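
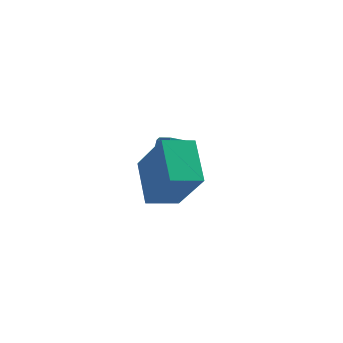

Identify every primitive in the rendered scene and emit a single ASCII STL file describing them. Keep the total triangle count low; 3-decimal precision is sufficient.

solid 
facet normal -0.424 0.434 -0.795
outer loop
vertex 0.391 -1.278 0.336
vertex 1.3 -0.803 0.11
vertex 0.812 -2.509 -0.56
endloop
endfacet
facet normal -0.866 -0.452 0.215
outer loop
vertex 1.66 -3.377 1.03
vertex 0.391 -1.278 0.336
vertex 0.812 -2.509 -0.56
endloop
endfacet
facet normal -0.424 0.434 -0.795
outer loop
vertex 0.812 -2.509 -0.56
vertex 1.3 -0.803 0.11
vertex 1.721 -2.034 -0.786
endloop
endfacet
facet normal 0.266 -0.779 -0.567
outer loop
vertex 1.721 -2.034 -0.786
vertex 1.66 -3.377 1.03
vertex 0.812 -2.509 -0.56
endloop
endfacet
facet normal -0.266 0.779 0.567
outer loop
vertex 0.391 -1.278 0.336
vertex 2.148 -1.671 1.7
vertex 1.3 -0.803 0.11
endloop
endfacet
facet normal -0.866 -0.452 0.215
outer loop
vertex 1.239 -2.146 1.926
vertex 0.391 -1.278 0.336
vertex 1.66 -3.377 1.03
endloop
endfacet
facet normal -0.266 0.779 0.567
outer loop
vertex 1.239 -2.146 1.926
vertex 2.148 -1.671 1.7
vertex 0.391 -1.278 0.336
endloop
endfacet
facet normal 0.866 0.452 -0.215
outer loop
vertex 1.3 -0.803 0.11
vertex 2.148 -1.671 1.7
vertex 1.721 -2.034 -0.786
endloop
endfacet
facet normal 0.266 -0.779 -0.567
outer loop
vertex 2.569 -2.902 0.804
vertex 1.66 -3.377 1.03
vertex 1.721 -2.034 -0.786
endloop
endfacet
facet normal 0.866 0.452 -0.215
outer loop
vertex 1.721 -2.034 -0.786
vertex 2.148 -1.671 1.7
vertex 2.569 -2.902 0.804
endloop
endfacet
facet normal 0.424 -0.434 0.795
outer loop
vertex 2.569 -2.902 0.804
vertex 1.239 -2.146 1.926
vertex 1.66 -3.377 1.03
endloop
endfacet
facet normal 0.424 -0.434 0.795
outer loop
vertex 2.148 -1.671 1.7
vertex 1.239 -2.146 1.926
vertex 2.569 -2.902 0.804
endloop
endfacet
facet normal -0.096 -0.721 -0.686
outer loop
vertex 1.304 -0.463 -1.129
vertex 0.951 -0.139 -1.42
vertex 1.506 -0.217 -1.416
endloop
endfacet
facet normal 0.877 -0.388 0.285
outer loop
vertex 1.304 -0.463 -1.129
vertex 1.506 -0.217 -1.416
vertex 1.481 0.875 0.15
endloop
endfacet
facet normal 0.877 -0.388 0.284
outer loop
vertex 1.481 0.875 0.15
vertex 1.506 -0.217 -1.416
vertex 1.683 1.122 -0.136
endloop
endfacet
facet normal 0.095 0.719 0.688
outer loop
vertex 1.481 0.875 0.15
vertex 1.683 1.122 -0.136
vertex 1.129 1.199 -0.14
endloop
endfacet
facet normal -0.096 -0.718 -0.689
outer loop
vertex 1.506 -0.217 -1.416
vertex 0.951 -0.139 -1.42
vertex 1.383 0.076 -1.704
endloop
endfacet
facet normal 0.953 0.133 -0.271
outer loop
vertex 1.506 -0.217 -1.416
vertex 1.383 0.076 -1.704
vertex 1.683 1.122 -0.136
endloop
endfacet
facet normal 0.954 0.131 -0.270
outer loop
vertex 1.683 1.122 -0.136
vertex 1.383 0.076 -1.704
vertex 1.561 1.414 -0.425
endloop
endfacet
facet normal 0.095 0.720 0.687
outer loop
vertex 1.683 1.122 -0.136
vertex 1.561 1.414 -0.425
vertex 1.129 1.199 -0.14
endloop
endfacet
facet normal -0.094 -0.719 -0.688
outer loop
vertex 1.383 0.076 -1.704
vertex 0.951 -0.139 -1.42
vertex 1.008 0.242 -1.826
endloop
endfacet
facet normal 0.472 0.576 -0.668
outer loop
vertex 1.383 0.076 -1.704
vertex 1.008 0.242 -1.826
vertex 1.561 1.414 -0.425
endloop
endfacet
facet normal 0.471 0.576 -0.668
outer loop
vertex 1.561 1.414 -0.425
vertex 1.008 0.242 -1.826
vertex 1.185 1.58 -0.547
endloop
endfacet
facet normal 0.095 0.720 0.687
outer loop
vertex 1.561 1.414 -0.425
vertex 1.185 1.58 -0.547
vertex 1.129 1.199 -0.14
endloop
endfacet
facet normal -0.095 -0.719 -0.688
outer loop
vertex 1.008 0.242 -1.826
vertex 0.951 -0.139 -1.42
vertex 0.599 0.185 -1.71
endloop
endfacet
facet normal -0.286 0.682 -0.673
outer loop
vertex 1.008 0.242 -1.826
vertex 0.599 0.185 -1.71
vertex 1.185 1.58 -0.547
endloop
endfacet
facet normal -0.286 0.682 -0.673
outer loop
vertex 1.185 1.58 -0.547
vertex 0.599 0.185 -1.71
vertex 0.776 1.523 -0.431
endloop
endfacet
facet normal 0.095 0.720 0.687
outer loop
vertex 1.185 1.58 -0.547
vertex 0.776 1.523 -0.431
vertex 1.129 1.199 -0.14
endloop
endfacet
facet normal -0.095 -0.719 -0.688
outer loop
vertex 0.599 0.185 -1.71
vertex 0.951 -0.139 -1.42
vertex 0.397 -0.062 -1.424
endloop
endfacet
facet normal -0.877 0.388 -0.284
outer loop
vertex 0.599 0.185 -1.71
vertex 0.397 -0.062 -1.424
vertex 0.776 1.523 -0.431
endloop
endfacet
facet normal -0.877 0.388 -0.285
outer loop
vertex 0.776 1.523 -0.431
vertex 0.397 -0.062 -1.424
vertex 0.574 1.277 -0.144
endloop
endfacet
facet normal 0.096 0.721 0.686
outer loop
vertex 0.776 1.523 -0.431
vertex 0.574 1.277 -0.144
vertex 1.129 1.199 -0.14
endloop
endfacet
facet normal -0.095 -0.720 -0.687
outer loop
vertex 0.397 -0.062 -1.424
vertex 0.951 -0.139 -1.42
vertex 0.519 -0.354 -1.135
endloop
endfacet
facet normal -0.954 -0.132 0.270
outer loop
vertex 0.397 -0.062 -1.424
vertex 0.519 -0.354 -1.135
vertex 0.574 1.277 -0.144
endloop
endfacet
facet normal -0.953 -0.133 0.272
outer loop
vertex 0.574 1.277 -0.144
vertex 0.519 -0.354 -1.135
vertex 0.697 0.984 0.144
endloop
endfacet
facet normal 0.096 0.718 0.689
outer loop
vertex 0.574 1.277 -0.144
vertex 0.697 0.984 0.144
vertex 1.129 1.199 -0.14
endloop
endfacet
facet normal -0.095 -0.720 -0.687
outer loop
vertex 0.519 -0.354 -1.135
vertex 0.951 -0.139 -1.42
vertex 0.895 -0.52 -1.013
endloop
endfacet
facet normal -0.471 -0.576 0.668
outer loop
vertex 0.519 -0.354 -1.135
vertex 0.895 -0.52 -1.013
vertex 0.697 0.984 0.144
endloop
endfacet
facet normal -0.472 -0.576 0.668
outer loop
vertex 0.697 0.984 0.144
vertex 0.895 -0.52 -1.013
vertex 1.072 0.818 0.266
endloop
endfacet
facet normal 0.094 0.719 0.688
outer loop
vertex 0.697 0.984 0.144
vertex 1.072 0.818 0.266
vertex 1.129 1.199 -0.14
endloop
endfacet
facet normal -0.095 -0.720 -0.687
outer loop
vertex 0.895 -0.52 -1.013
vertex 0.951 -0.139 -1.42
vertex 1.304 -0.463 -1.129
endloop
endfacet
facet normal 0.286 -0.682 0.673
outer loop
vertex 0.895 -0.52 -1.013
vertex 1.304 -0.463 -1.129
vertex 1.072 0.818 0.266
endloop
endfacet
facet normal 0.286 -0.682 0.673
outer loop
vertex 1.072 0.818 0.266
vertex 1.304 -0.463 -1.129
vertex 1.481 0.875 0.15
endloop
endfacet
facet normal 0.095 0.719 0.688
outer loop
vertex 1.072 0.818 0.266
vertex 1.481 0.875 0.15
vertex 1.129 1.199 -0.14
endloop
endfacet

endsolid


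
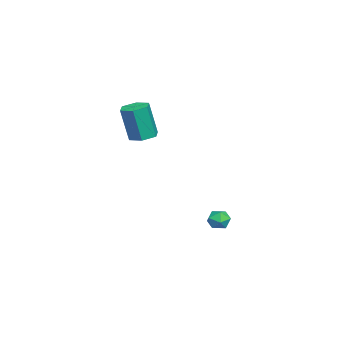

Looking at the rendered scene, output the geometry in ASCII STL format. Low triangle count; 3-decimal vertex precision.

solid 
facet normal -0.000 0.939 -0.344
outer loop
vertex -1.522 1.398 -3.472
vertex -2.125 1.473 -3.267
vertex -1.635 1.615 -2.879
endloop
endfacet
facet normal 0.655 0.741 -0.146
outer loop
vertex -1.522 1.398 -3.472
vertex -1.635 1.615 -2.879
vertex -1.17 1.184 -2.98
endloop
endfacet
facet normal 0.835 0.164 -0.526
outer loop
vertex -1.522 1.398 -3.472
vertex -1.17 1.184 -2.98
vertex -1.374 0.776 -3.431
endloop
endfacet
facet normal 0.291 0.006 -0.957
outer loop
vertex -1.522 1.398 -3.472
vertex -1.374 0.776 -3.431
vertex -1.964 0.954 -3.609
endloop
endfacet
facet normal -0.227 0.486 -0.844
outer loop
vertex -1.522 1.398 -3.472
vertex -1.964 0.954 -3.609
vertex -2.125 1.473 -3.267
endloop
endfacet
facet normal 0.632 0.554 0.542
outer loop
vertex -1.17 1.184 -2.98
vertex -1.635 1.615 -2.879
vertex -1.556 1.126 -2.471
endloop
endfacet
facet normal -0.431 0.874 0.224
outer loop
vertex -1.635 1.615 -2.879
vertex -2.125 1.473 -3.267
vertex -2.146 1.304 -2.649
endloop
endfacet
facet normal -0.797 0.140 -0.588
outer loop
vertex -2.125 1.473 -3.267
vertex -1.964 0.954 -3.609
vertex -2.35 0.896 -3.1
endloop
endfacet
facet normal 0.040 -0.636 -0.770
outer loop
vertex -1.964 0.954 -3.609
vertex -1.374 0.776 -3.431
vertex -1.885 0.465 -3.201
endloop
endfacet
facet normal 0.922 -0.381 -0.073
outer loop
vertex -1.374 0.776 -3.431
vertex -1.17 1.184 -2.98
vertex -1.395 0.607 -2.813
endloop
endfacet
facet normal -0.291 -0.006 0.957
outer loop
vertex -1.998 0.682 -2.608
vertex -1.556 1.126 -2.471
vertex -2.146 1.304 -2.649
endloop
endfacet
facet normal -0.835 -0.164 0.526
outer loop
vertex -1.998 0.682 -2.608
vertex -2.146 1.304 -2.649
vertex -2.35 0.896 -3.1
endloop
endfacet
facet normal -0.655 -0.741 0.146
outer loop
vertex -1.998 0.682 -2.608
vertex -2.35 0.896 -3.1
vertex -1.885 0.465 -3.201
endloop
endfacet
facet normal 0.000 -0.939 0.344
outer loop
vertex -1.998 0.682 -2.608
vertex -1.885 0.465 -3.201
vertex -1.395 0.607 -2.813
endloop
endfacet
facet normal 0.227 -0.486 0.844
outer loop
vertex -1.998 0.682 -2.608
vertex -1.395 0.607 -2.813
vertex -1.556 1.126 -2.471
endloop
endfacet
facet normal -0.040 0.636 0.770
outer loop
vertex -2.146 1.304 -2.649
vertex -1.556 1.126 -2.471
vertex -1.635 1.615 -2.879
endloop
endfacet
facet normal -0.922 0.381 0.073
outer loop
vertex -2.35 0.896 -3.1
vertex -2.146 1.304 -2.649
vertex -2.125 1.473 -3.267
endloop
endfacet
facet normal -0.632 -0.554 -0.542
outer loop
vertex -1.885 0.465 -3.201
vertex -2.35 0.896 -3.1
vertex -1.964 0.954 -3.609
endloop
endfacet
facet normal 0.431 -0.874 -0.224
outer loop
vertex -1.395 0.607 -2.813
vertex -1.885 0.465 -3.201
vertex -1.374 0.776 -3.431
endloop
endfacet
facet normal 0.797 -0.140 0.588
outer loop
vertex -1.556 1.126 -2.471
vertex -1.395 0.607 -2.813
vertex -1.17 1.184 -2.98
endloop
endfacet
facet normal -0.069 0.201 -0.977
outer loop
vertex -1.31 -3.106 2.0
vertex -1.716 -2.507 2.152
vertex -0.979 -2.454 2.111
endloop
endfacet
facet normal 0.892 -0.427 -0.151
outer loop
vertex -1.31 -3.106 2.0
vertex -0.979 -2.454 2.111
vertex -1.178 -3.493 3.876
endloop
endfacet
facet normal 0.892 -0.427 -0.151
outer loop
vertex -1.178 -3.493 3.876
vertex -0.979 -2.454 2.111
vertex -0.847 -2.84 3.987
endloop
endfacet
facet normal 0.069 -0.201 0.977
outer loop
vertex -1.178 -3.493 3.876
vertex -0.847 -2.84 3.987
vertex -1.584 -2.893 4.028
endloop
endfacet
facet normal -0.069 0.201 -0.977
outer loop
vertex -0.979 -2.454 2.111
vertex -1.716 -2.507 2.152
vertex -1.386 -1.854 2.263
endloop
endfacet
facet normal 0.833 0.551 0.055
outer loop
vertex -0.979 -2.454 2.111
vertex -1.386 -1.854 2.263
vertex -0.847 -2.84 3.987
endloop
endfacet
facet normal 0.833 0.551 0.055
outer loop
vertex -0.847 -2.84 3.987
vertex -1.386 -1.854 2.263
vertex -1.253 -2.241 4.139
endloop
endfacet
facet normal 0.069 -0.201 0.977
outer loop
vertex -0.847 -2.84 3.987
vertex -1.253 -2.241 4.139
vertex -1.584 -2.893 4.028
endloop
endfacet
facet normal -0.069 0.201 -0.977
outer loop
vertex -1.386 -1.854 2.263
vertex -1.716 -2.507 2.152
vertex -2.122 -1.907 2.304
endloop
endfacet
facet normal -0.059 0.977 0.206
outer loop
vertex -1.386 -1.854 2.263
vertex -2.122 -1.907 2.304
vertex -1.253 -2.241 4.139
endloop
endfacet
facet normal -0.059 0.977 0.206
outer loop
vertex -1.253 -2.241 4.139
vertex -2.122 -1.907 2.304
vertex -1.99 -2.294 4.18
endloop
endfacet
facet normal 0.069 -0.201 0.977
outer loop
vertex -1.253 -2.241 4.139
vertex -1.99 -2.294 4.18
vertex -1.584 -2.893 4.028
endloop
endfacet
facet normal -0.069 0.201 -0.977
outer loop
vertex -2.122 -1.907 2.304
vertex -1.716 -2.507 2.152
vertex -2.453 -2.56 2.193
endloop
endfacet
facet normal -0.892 0.426 0.151
outer loop
vertex -2.122 -1.907 2.304
vertex -2.453 -2.56 2.193
vertex -1.99 -2.294 4.18
endloop
endfacet
facet normal -0.892 0.427 0.151
outer loop
vertex -1.99 -2.294 4.18
vertex -2.453 -2.56 2.193
vertex -2.321 -2.946 4.069
endloop
endfacet
facet normal 0.069 -0.201 0.977
outer loop
vertex -1.99 -2.294 4.18
vertex -2.321 -2.946 4.069
vertex -1.584 -2.893 4.028
endloop
endfacet
facet normal -0.069 0.201 -0.977
outer loop
vertex -2.453 -2.56 2.193
vertex -1.716 -2.507 2.152
vertex -2.047 -3.159 2.041
endloop
endfacet
facet normal -0.833 -0.551 -0.055
outer loop
vertex -2.453 -2.56 2.193
vertex -2.047 -3.159 2.041
vertex -2.321 -2.946 4.069
endloop
endfacet
facet normal -0.833 -0.551 -0.055
outer loop
vertex -2.321 -2.946 4.069
vertex -2.047 -3.159 2.041
vertex -1.914 -3.546 3.917
endloop
endfacet
facet normal 0.069 -0.201 0.977
outer loop
vertex -2.321 -2.946 4.069
vertex -1.914 -3.546 3.917
vertex -1.584 -2.893 4.028
endloop
endfacet
facet normal -0.069 0.201 -0.977
outer loop
vertex -2.047 -3.159 2.041
vertex -1.716 -2.507 2.152
vertex -1.31 -3.106 2.0
endloop
endfacet
facet normal 0.059 -0.977 -0.206
outer loop
vertex -2.047 -3.159 2.041
vertex -1.31 -3.106 2.0
vertex -1.914 -3.546 3.917
endloop
endfacet
facet normal 0.059 -0.977 -0.206
outer loop
vertex -1.914 -3.546 3.917
vertex -1.31 -3.106 2.0
vertex -1.178 -3.493 3.876
endloop
endfacet
facet normal 0.069 -0.201 0.977
outer loop
vertex -1.914 -3.546 3.917
vertex -1.178 -3.493 3.876
vertex -1.584 -2.893 4.028
endloop
endfacet

endsolid


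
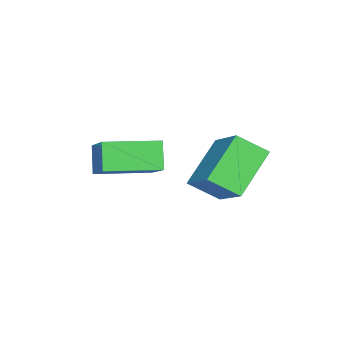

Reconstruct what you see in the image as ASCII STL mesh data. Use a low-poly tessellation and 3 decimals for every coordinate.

solid 
facet normal -0.744 0.218 0.632
outer loop
vertex -2.428 0.342 2.705
vertex -2.69 1.209 2.098
vertex -3.457 -0.592 1.816
endloop
endfacet
facet normal 0.240 -0.795 0.557
outer loop
vertex -2.17 -0.969 0.722
vertex -2.428 0.342 2.705
vertex -3.457 -0.592 1.816
endloop
endfacet
facet normal -0.744 0.218 0.632
outer loop
vertex -3.457 -0.592 1.816
vertex -2.69 1.209 2.098
vertex -3.719 0.275 1.208
endloop
endfacet
facet normal -0.624 -0.566 -0.539
outer loop
vertex -3.719 0.275 1.208
vertex -2.17 -0.969 0.722
vertex -3.457 -0.592 1.816
endloop
endfacet
facet normal 0.624 0.566 0.539
outer loop
vertex -2.428 0.342 2.705
vertex -1.403 0.832 1.004
vertex -2.69 1.209 2.098
endloop
endfacet
facet normal 0.240 -0.795 0.557
outer loop
vertex -1.141 -0.035 1.612
vertex -2.428 0.342 2.705
vertex -2.17 -0.969 0.722
endloop
endfacet
facet normal 0.624 0.566 0.539
outer loop
vertex -1.141 -0.035 1.612
vertex -1.403 0.832 1.004
vertex -2.428 0.342 2.705
endloop
endfacet
facet normal -0.240 0.795 -0.557
outer loop
vertex -2.69 1.209 2.098
vertex -1.403 0.832 1.004
vertex -3.719 0.275 1.208
endloop
endfacet
facet normal -0.624 -0.566 -0.539
outer loop
vertex -2.432 -0.102 0.115
vertex -2.17 -0.969 0.722
vertex -3.719 0.275 1.208
endloop
endfacet
facet normal -0.240 0.795 -0.557
outer loop
vertex -3.719 0.275 1.208
vertex -1.403 0.832 1.004
vertex -2.432 -0.102 0.115
endloop
endfacet
facet normal 0.744 -0.218 -0.632
outer loop
vertex -2.432 -0.102 0.115
vertex -1.141 -0.035 1.612
vertex -2.17 -0.969 0.722
endloop
endfacet
facet normal 0.744 -0.218 -0.632
outer loop
vertex -1.403 0.832 1.004
vertex -1.141 -0.035 1.612
vertex -2.432 -0.102 0.115
endloop
endfacet
facet normal -0.485 -0.218 0.847
outer loop
vertex 0.267 -2.436 3.314
vertex -0.534 -1.055 3.21
vertex -1.052 -3.274 2.343
endloop
endfacet
facet normal 0.501 -0.863 0.065
outer loop
vertex -0.586 -3.065 1.53
vertex 0.267 -2.436 3.314
vertex -1.052 -3.274 2.343
endloop
endfacet
facet normal -0.485 -0.218 0.847
outer loop
vertex -1.052 -3.274 2.343
vertex -0.534 -1.055 3.21
vertex -1.853 -1.893 2.239
endloop
endfacet
facet normal -0.717 -0.456 -0.528
outer loop
vertex -1.853 -1.893 2.239
vertex -0.586 -3.065 1.53
vertex -1.052 -3.274 2.343
endloop
endfacet
facet normal 0.717 0.456 0.528
outer loop
vertex 0.267 -2.436 3.314
vertex -0.068 -0.846 2.397
vertex -0.534 -1.055 3.21
endloop
endfacet
facet normal 0.501 -0.863 0.065
outer loop
vertex 0.733 -2.227 2.501
vertex 0.267 -2.436 3.314
vertex -0.586 -3.065 1.53
endloop
endfacet
facet normal 0.717 0.456 0.528
outer loop
vertex 0.733 -2.227 2.501
vertex -0.068 -0.846 2.397
vertex 0.267 -2.436 3.314
endloop
endfacet
facet normal -0.501 0.863 -0.065
outer loop
vertex -0.534 -1.055 3.21
vertex -0.068 -0.846 2.397
vertex -1.853 -1.893 2.239
endloop
endfacet
facet normal -0.717 -0.456 -0.528
outer loop
vertex -1.387 -1.684 1.426
vertex -0.586 -3.065 1.53
vertex -1.853 -1.893 2.239
endloop
endfacet
facet normal -0.501 0.863 -0.065
outer loop
vertex -1.853 -1.893 2.239
vertex -0.068 -0.846 2.397
vertex -1.387 -1.684 1.426
endloop
endfacet
facet normal 0.485 0.218 -0.847
outer loop
vertex -1.387 -1.684 1.426
vertex 0.733 -2.227 2.501
vertex -0.586 -3.065 1.53
endloop
endfacet
facet normal 0.485 0.218 -0.847
outer loop
vertex -0.068 -0.846 2.397
vertex 0.733 -2.227 2.501
vertex -1.387 -1.684 1.426
endloop
endfacet

endsolid


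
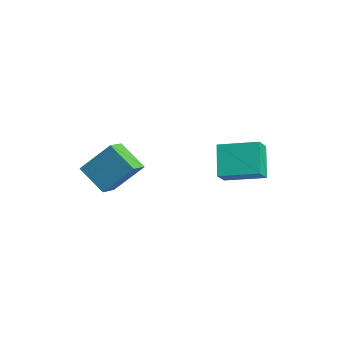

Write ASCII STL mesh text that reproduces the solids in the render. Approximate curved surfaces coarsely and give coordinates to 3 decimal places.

solid 
facet normal -0.649 0.704 -0.289
outer loop
vertex -4.475 -3.21 -0.163
vertex -3.792 -1.921 1.444
vertex -3.222 -2.505 -1.261
endloop
endfacet
facet normal -0.315 -0.594 -0.741
outer loop
vertex -2.508 -3.279 -0.944
vertex -4.475 -3.21 -0.163
vertex -3.222 -2.505 -1.261
endloop
endfacet
facet normal -0.649 0.704 -0.289
outer loop
vertex -3.222 -2.505 -1.261
vertex -3.792 -1.921 1.444
vertex -2.538 -1.216 0.345
endloop
endfacet
facet normal 0.692 0.390 -0.608
outer loop
vertex -2.538 -1.216 0.345
vertex -2.508 -3.279 -0.944
vertex -3.222 -2.505 -1.261
endloop
endfacet
facet normal -0.692 -0.390 0.607
outer loop
vertex -4.475 -3.21 -0.163
vertex -3.078 -2.695 1.761
vertex -3.792 -1.921 1.444
endloop
endfacet
facet normal -0.315 -0.594 -0.740
outer loop
vertex -3.762 -3.984 0.155
vertex -4.475 -3.21 -0.163
vertex -2.508 -3.279 -0.944
endloop
endfacet
facet normal -0.693 -0.389 0.607
outer loop
vertex -3.762 -3.984 0.155
vertex -3.078 -2.695 1.761
vertex -4.475 -3.21 -0.163
endloop
endfacet
facet normal 0.315 0.594 0.740
outer loop
vertex -3.792 -1.921 1.444
vertex -3.078 -2.695 1.761
vertex -2.538 -1.216 0.345
endloop
endfacet
facet normal 0.693 0.389 -0.607
outer loop
vertex -1.825 -1.99 0.663
vertex -2.508 -3.279 -0.944
vertex -2.538 -1.216 0.345
endloop
endfacet
facet normal 0.315 0.594 0.740
outer loop
vertex -2.538 -1.216 0.345
vertex -3.078 -2.695 1.761
vertex -1.825 -1.99 0.663
endloop
endfacet
facet normal 0.649 -0.704 0.289
outer loop
vertex -1.825 -1.99 0.663
vertex -3.762 -3.984 0.155
vertex -2.508 -3.279 -0.944
endloop
endfacet
facet normal 0.649 -0.704 0.289
outer loop
vertex -3.078 -2.695 1.761
vertex -3.762 -3.984 0.155
vertex -1.825 -1.99 0.663
endloop
endfacet
facet normal -0.567 -0.799 -0.203
outer loop
vertex -0.368 1.497 2.288
vertex -0.984 2.103 1.624
vertex 0.76 1.063 0.847
endloop
endfacet
facet normal 0.565 -0.555 0.610
outer loop
vertex 1.904 2.677 1.256
vertex -0.368 1.497 2.288
vertex 0.76 1.063 0.847
endloop
endfacet
facet normal -0.567 -0.799 -0.203
outer loop
vertex 0.76 1.063 0.847
vertex -0.984 2.103 1.624
vertex 0.143 1.669 0.183
endloop
endfacet
facet normal 0.599 -0.230 -0.767
outer loop
vertex 0.143 1.669 0.183
vertex 1.904 2.677 1.256
vertex 0.76 1.063 0.847
endloop
endfacet
facet normal -0.599 0.231 0.767
outer loop
vertex -0.368 1.497 2.288
vertex 0.16 3.717 2.033
vertex -0.984 2.103 1.624
endloop
endfacet
facet normal 0.565 -0.556 0.610
outer loop
vertex 0.777 3.111 2.697
vertex -0.368 1.497 2.288
vertex 1.904 2.677 1.256
endloop
endfacet
facet normal -0.599 0.231 0.767
outer loop
vertex 0.777 3.111 2.697
vertex 0.16 3.717 2.033
vertex -0.368 1.497 2.288
endloop
endfacet
facet normal -0.566 0.555 -0.610
outer loop
vertex -0.984 2.103 1.624
vertex 0.16 3.717 2.033
vertex 0.143 1.669 0.183
endloop
endfacet
facet normal 0.599 -0.231 -0.767
outer loop
vertex 1.288 3.283 0.592
vertex 1.904 2.677 1.256
vertex 0.143 1.669 0.183
endloop
endfacet
facet normal -0.565 0.556 -0.610
outer loop
vertex 0.143 1.669 0.183
vertex 0.16 3.717 2.033
vertex 1.288 3.283 0.592
endloop
endfacet
facet normal 0.567 0.798 0.203
outer loop
vertex 1.288 3.283 0.592
vertex 0.777 3.111 2.697
vertex 1.904 2.677 1.256
endloop
endfacet
facet normal 0.566 0.799 0.203
outer loop
vertex 0.16 3.717 2.033
vertex 0.777 3.111 2.697
vertex 1.288 3.283 0.592
endloop
endfacet

endsolid


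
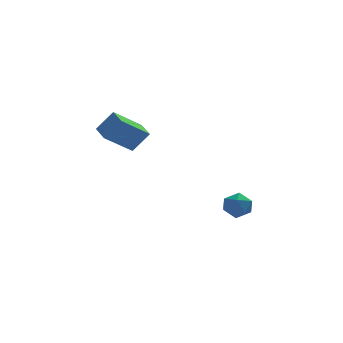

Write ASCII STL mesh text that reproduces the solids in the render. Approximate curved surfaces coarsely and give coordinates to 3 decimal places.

solid 
facet normal -0.613 -0.035 -0.789
outer loop
vertex -3.242 -0.532 1.919
vertex -3.556 0.428 2.121
vertex -2.062 0.052 0.976
endloop
endfacet
facet normal 0.304 -0.932 -0.196
outer loop
vertex -1.344 0.092 1.899
vertex -3.242 -0.532 1.919
vertex -2.062 0.052 0.976
endloop
endfacet
facet normal -0.613 -0.035 -0.789
outer loop
vertex -2.062 0.052 0.976
vertex -3.556 0.428 2.121
vertex -2.376 1.012 1.178
endloop
endfacet
facet normal 0.728 0.361 -0.582
outer loop
vertex -2.376 1.012 1.178
vertex -1.344 0.092 1.899
vertex -2.062 0.052 0.976
endloop
endfacet
facet normal -0.728 -0.361 0.582
outer loop
vertex -3.242 -0.532 1.919
vertex -2.838 0.468 3.044
vertex -3.556 0.428 2.121
endloop
endfacet
facet normal 0.304 -0.932 -0.196
outer loop
vertex -2.524 -0.492 2.842
vertex -3.242 -0.532 1.919
vertex -1.344 0.092 1.899
endloop
endfacet
facet normal -0.728 -0.361 0.582
outer loop
vertex -2.524 -0.492 2.842
vertex -2.838 0.468 3.044
vertex -3.242 -0.532 1.919
endloop
endfacet
facet normal -0.304 0.932 0.196
outer loop
vertex -3.556 0.428 2.121
vertex -2.838 0.468 3.044
vertex -2.376 1.012 1.178
endloop
endfacet
facet normal 0.728 0.361 -0.582
outer loop
vertex -1.658 1.052 2.101
vertex -1.344 0.092 1.899
vertex -2.376 1.012 1.178
endloop
endfacet
facet normal -0.304 0.932 0.196
outer loop
vertex -2.376 1.012 1.178
vertex -2.838 0.468 3.044
vertex -1.658 1.052 2.101
endloop
endfacet
facet normal 0.613 0.035 0.789
outer loop
vertex -1.658 1.052 2.101
vertex -2.524 -0.492 2.842
vertex -1.344 0.092 1.899
endloop
endfacet
facet normal 0.613 0.035 0.789
outer loop
vertex -2.838 0.468 3.044
vertex -2.524 -0.492 2.842
vertex -1.658 1.052 2.101
endloop
endfacet
facet normal 0.165 0.978 -0.130
outer loop
vertex 2.632 3.489 -3.897
vertex 2.324 3.631 -3.22
vertex 3.067 3.498 -3.277
endloop
endfacet
facet normal 0.657 0.589 -0.470
outer loop
vertex 2.632 3.489 -3.897
vertex 3.067 3.498 -3.277
vertex 3.17 2.964 -3.803
endloop
endfacet
facet normal 0.322 0.163 -0.933
outer loop
vertex 2.632 3.489 -3.897
vertex 3.17 2.964 -3.803
vertex 2.49 2.766 -4.072
endloop
endfacet
facet normal -0.380 0.287 -0.879
outer loop
vertex 2.632 3.489 -3.897
vertex 2.49 2.766 -4.072
vertex 1.967 3.179 -3.711
endloop
endfacet
facet normal -0.476 0.792 -0.383
outer loop
vertex 2.632 3.489 -3.897
vertex 1.967 3.179 -3.711
vertex 2.324 3.631 -3.22
endloop
endfacet
facet normal 0.984 0.177 0.013
outer loop
vertex 3.17 2.964 -3.803
vertex 3.067 3.498 -3.277
vertex 3.193 2.781 -3.069
endloop
endfacet
facet normal 0.187 0.806 0.561
outer loop
vertex 3.067 3.498 -3.277
vertex 2.324 3.631 -3.22
vertex 2.67 3.194 -2.708
endloop
endfacet
facet normal -0.849 0.505 0.153
outer loop
vertex 2.324 3.631 -3.22
vertex 1.967 3.179 -3.711
vertex 1.99 2.996 -2.977
endloop
endfacet
facet normal -0.694 -0.310 -0.650
outer loop
vertex 1.967 3.179 -3.711
vertex 2.49 2.766 -4.072
vertex 2.093 2.462 -3.503
endloop
endfacet
facet normal 0.441 -0.514 -0.736
outer loop
vertex 2.49 2.766 -4.072
vertex 3.17 2.964 -3.803
vertex 2.836 2.329 -3.56
endloop
endfacet
facet normal 0.380 -0.287 0.879
outer loop
vertex 2.528 2.471 -2.883
vertex 3.193 2.781 -3.069
vertex 2.67 3.194 -2.708
endloop
endfacet
facet normal -0.322 -0.163 0.933
outer loop
vertex 2.528 2.471 -2.883
vertex 2.67 3.194 -2.708
vertex 1.99 2.996 -2.977
endloop
endfacet
facet normal -0.657 -0.589 0.470
outer loop
vertex 2.528 2.471 -2.883
vertex 1.99 2.996 -2.977
vertex 2.093 2.462 -3.503
endloop
endfacet
facet normal -0.165 -0.978 0.130
outer loop
vertex 2.528 2.471 -2.883
vertex 2.093 2.462 -3.503
vertex 2.836 2.329 -3.56
endloop
endfacet
facet normal 0.476 -0.792 0.383
outer loop
vertex 2.528 2.471 -2.883
vertex 2.836 2.329 -3.56
vertex 3.193 2.781 -3.069
endloop
endfacet
facet normal 0.694 0.310 0.650
outer loop
vertex 2.67 3.194 -2.708
vertex 3.193 2.781 -3.069
vertex 3.067 3.498 -3.277
endloop
endfacet
facet normal -0.441 0.514 0.736
outer loop
vertex 1.99 2.996 -2.977
vertex 2.67 3.194 -2.708
vertex 2.324 3.631 -3.22
endloop
endfacet
facet normal -0.984 -0.177 -0.013
outer loop
vertex 2.093 2.462 -3.503
vertex 1.99 2.996 -2.977
vertex 1.967 3.179 -3.711
endloop
endfacet
facet normal -0.187 -0.806 -0.561
outer loop
vertex 2.836 2.329 -3.56
vertex 2.093 2.462 -3.503
vertex 2.49 2.766 -4.072
endloop
endfacet
facet normal 0.849 -0.505 -0.153
outer loop
vertex 3.193 2.781 -3.069
vertex 2.836 2.329 -3.56
vertex 3.17 2.964 -3.803
endloop
endfacet

endsolid


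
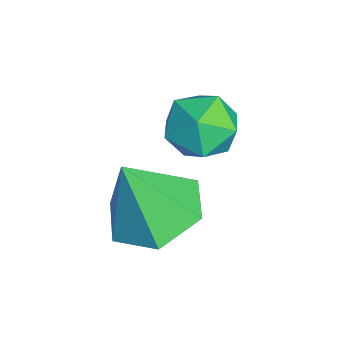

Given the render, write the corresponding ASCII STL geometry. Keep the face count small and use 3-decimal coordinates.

solid 
facet normal -0.672 -0.049 0.739
outer loop
vertex -2.757 0.069 -1.773
vertex -2.332 -0.381 -1.416
vertex -2.271 0.324 -1.314
endloop
endfacet
facet normal -0.697 0.586 0.412
outer loop
vertex -2.757 0.069 -1.773
vertex -2.271 0.324 -1.314
vertex -2.372 0.647 -1.944
endloop
endfacet
facet normal -0.835 0.474 -0.278
outer loop
vertex -2.757 0.069 -1.773
vertex -2.372 0.647 -1.944
vertex -2.495 0.142 -2.435
endloop
endfacet
facet normal -0.896 -0.229 -0.380
outer loop
vertex -2.757 0.069 -1.773
vertex -2.495 0.142 -2.435
vertex -2.471 -0.494 -2.108
endloop
endfacet
facet normal -0.795 -0.553 0.250
outer loop
vertex -2.757 0.069 -1.773
vertex -2.471 -0.494 -2.108
vertex -2.332 -0.381 -1.416
endloop
endfacet
facet normal -0.051 0.885 0.462
outer loop
vertex -2.372 0.647 -1.944
vertex -2.271 0.324 -1.314
vertex -1.709 0.554 -1.692
endloop
endfacet
facet normal -0.012 -0.142 0.990
outer loop
vertex -2.271 0.324 -1.314
vertex -2.332 -0.381 -1.416
vertex -1.685 -0.082 -1.365
endloop
endfacet
facet normal -0.210 -0.957 0.198
outer loop
vertex -2.332 -0.381 -1.416
vertex -2.471 -0.494 -2.108
vertex -1.808 -0.587 -1.856
endloop
endfacet
facet normal -0.373 -0.435 -0.819
outer loop
vertex -2.471 -0.494 -2.108
vertex -2.495 0.142 -2.435
vertex -1.909 -0.264 -2.486
endloop
endfacet
facet normal -0.274 0.704 -0.655
outer loop
vertex -2.495 0.142 -2.435
vertex -2.372 0.647 -1.944
vertex -1.848 0.441 -2.384
endloop
endfacet
facet normal 0.896 0.229 0.380
outer loop
vertex -1.423 -0.009 -2.027
vertex -1.709 0.554 -1.692
vertex -1.685 -0.082 -1.365
endloop
endfacet
facet normal 0.835 -0.474 0.278
outer loop
vertex -1.423 -0.009 -2.027
vertex -1.685 -0.082 -1.365
vertex -1.808 -0.587 -1.856
endloop
endfacet
facet normal 0.697 -0.586 -0.412
outer loop
vertex -1.423 -0.009 -2.027
vertex -1.808 -0.587 -1.856
vertex -1.909 -0.264 -2.486
endloop
endfacet
facet normal 0.672 0.049 -0.739
outer loop
vertex -1.423 -0.009 -2.027
vertex -1.909 -0.264 -2.486
vertex -1.848 0.441 -2.384
endloop
endfacet
facet normal 0.795 0.553 -0.250
outer loop
vertex -1.423 -0.009 -2.027
vertex -1.848 0.441 -2.384
vertex -1.709 0.554 -1.692
endloop
endfacet
facet normal 0.373 0.435 0.819
outer loop
vertex -1.685 -0.082 -1.365
vertex -1.709 0.554 -1.692
vertex -2.271 0.324 -1.314
endloop
endfacet
facet normal 0.274 -0.704 0.655
outer loop
vertex -1.808 -0.587 -1.856
vertex -1.685 -0.082 -1.365
vertex -2.332 -0.381 -1.416
endloop
endfacet
facet normal 0.051 -0.885 -0.462
outer loop
vertex -1.909 -0.264 -2.486
vertex -1.808 -0.587 -1.856
vertex -2.471 -0.494 -2.108
endloop
endfacet
facet normal 0.012 0.142 -0.990
outer loop
vertex -1.848 0.441 -2.384
vertex -1.909 -0.264 -2.486
vertex -2.495 0.142 -2.435
endloop
endfacet
facet normal 0.210 0.957 -0.198
outer loop
vertex -1.709 0.554 -1.692
vertex -1.848 0.441 -2.384
vertex -2.372 0.647 -1.944
endloop
endfacet
facet normal -0.034 0.370 -0.928
outer loop
vertex -0.105 -0.851 -2.944
vertex -0.974 -0.818 -2.899
vertex -0.499 -0.135 -2.644
endloop
endfacet
facet normal 0.803 0.208 0.559
outer loop
vertex -0.105 -0.851 -2.944
vertex -0.499 -0.135 -2.644
vertex -0.926 -1.342 -1.581
endloop
endfacet
facet normal -0.033 0.370 -0.929
outer loop
vertex -0.499 -0.135 -2.644
vertex -0.974 -0.818 -2.899
vertex -1.367 -0.102 -2.6
endloop
endfacet
facet normal 0.063 0.647 0.760
outer loop
vertex -0.499 -0.135 -2.644
vertex -1.367 -0.102 -2.6
vertex -0.926 -1.342 -1.581
endloop
endfacet
facet normal -0.033 0.370 -0.929
outer loop
vertex -1.367 -0.102 -2.6
vertex -0.974 -0.818 -2.899
vertex -1.842 -0.785 -2.855
endloop
endfacet
facet normal -0.724 0.266 0.637
outer loop
vertex -1.367 -0.102 -2.6
vertex -1.842 -0.785 -2.855
vertex -0.926 -1.342 -1.581
endloop
endfacet
facet normal -0.033 0.370 -0.929
outer loop
vertex -1.842 -0.785 -2.855
vertex -0.974 -0.818 -2.899
vertex -1.449 -1.501 -3.154
endloop
endfacet
facet normal -0.772 -0.554 0.313
outer loop
vertex -1.842 -0.785 -2.855
vertex -1.449 -1.501 -3.154
vertex -0.926 -1.342 -1.581
endloop
endfacet
facet normal -0.033 0.370 -0.929
outer loop
vertex -1.449 -1.501 -3.154
vertex -0.974 -0.818 -2.899
vertex -0.58 -1.534 -3.198
endloop
endfacet
facet normal -0.032 -0.993 0.111
outer loop
vertex -1.449 -1.501 -3.154
vertex -0.58 -1.534 -3.198
vertex -0.926 -1.342 -1.581
endloop
endfacet
facet normal -0.034 0.369 -0.929
outer loop
vertex -0.58 -1.534 -3.198
vertex -0.974 -0.818 -2.899
vertex -0.105 -0.851 -2.944
endloop
endfacet
facet normal 0.755 -0.612 0.234
outer loop
vertex -0.58 -1.534 -3.198
vertex -0.105 -0.851 -2.944
vertex -0.926 -1.342 -1.581
endloop
endfacet

endsolid


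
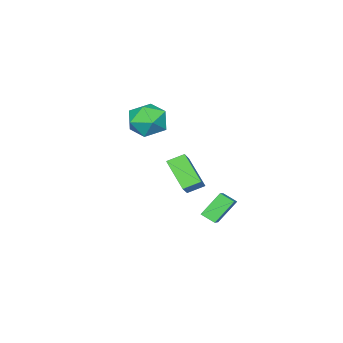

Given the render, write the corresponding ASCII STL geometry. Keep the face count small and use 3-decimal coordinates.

solid 
facet normal -0.669 -0.396 -0.629
outer loop
vertex 1.309 0.726 -0.144
vertex 0.606 1.281 0.254
vertex 1.677 2.086 -1.39
endloop
endfacet
facet normal 0.717 -0.566 -0.406
outer loop
vertex 2.714 2.699 -0.414
vertex 1.309 0.726 -0.144
vertex 1.677 2.086 -1.39
endloop
endfacet
facet normal -0.669 -0.396 -0.629
outer loop
vertex 1.677 2.086 -1.39
vertex 0.606 1.281 0.254
vertex 0.974 2.641 -0.992
endloop
endfacet
facet normal 0.196 0.723 -0.662
outer loop
vertex 0.974 2.641 -0.992
vertex 2.714 2.699 -0.414
vertex 1.677 2.086 -1.39
endloop
endfacet
facet normal -0.196 -0.723 0.662
outer loop
vertex 1.309 0.726 -0.144
vertex 1.643 1.894 1.23
vertex 0.606 1.281 0.254
endloop
endfacet
facet normal 0.717 -0.566 -0.406
outer loop
vertex 2.346 1.339 0.832
vertex 1.309 0.726 -0.144
vertex 2.714 2.699 -0.414
endloop
endfacet
facet normal -0.196 -0.723 0.662
outer loop
vertex 2.346 1.339 0.832
vertex 1.643 1.894 1.23
vertex 1.309 0.726 -0.144
endloop
endfacet
facet normal -0.717 0.566 0.406
outer loop
vertex 0.606 1.281 0.254
vertex 1.643 1.894 1.23
vertex 0.974 2.641 -0.992
endloop
endfacet
facet normal 0.196 0.723 -0.662
outer loop
vertex 2.011 3.254 -0.016
vertex 2.714 2.699 -0.414
vertex 0.974 2.641 -0.992
endloop
endfacet
facet normal -0.717 0.566 0.406
outer loop
vertex 0.974 2.641 -0.992
vertex 1.643 1.894 1.23
vertex 2.011 3.254 -0.016
endloop
endfacet
facet normal 0.669 0.396 0.629
outer loop
vertex 2.011 3.254 -0.016
vertex 2.346 1.339 0.832
vertex 2.714 2.699 -0.414
endloop
endfacet
facet normal 0.669 0.396 0.629
outer loop
vertex 1.643 1.894 1.23
vertex 2.346 1.339 0.832
vertex 2.011 3.254 -0.016
endloop
endfacet
facet normal -0.659 0.216 0.721
outer loop
vertex -0.477 2.582 -2.191
vertex 0.943 3.543 -1.181
vertex -0.677 3.295 -2.587
endloop
endfacet
facet normal -0.714 -0.482 -0.508
outer loop
vertex 0.357 2.957 -3.719
vertex -0.477 2.582 -2.191
vertex -0.677 3.295 -2.587
endloop
endfacet
facet normal -0.659 0.215 0.721
outer loop
vertex -0.677 3.295 -2.587
vertex 0.943 3.543 -1.181
vertex 0.742 4.256 -1.577
endloop
endfacet
facet normal -0.239 0.849 -0.472
outer loop
vertex 0.742 4.256 -1.577
vertex 0.357 2.957 -3.719
vertex -0.677 3.295 -2.587
endloop
endfacet
facet normal 0.239 -0.849 0.472
outer loop
vertex -0.477 2.582 -2.191
vertex 1.977 3.205 -2.313
vertex 0.943 3.543 -1.181
endloop
endfacet
facet normal -0.713 -0.483 -0.508
outer loop
vertex 0.558 2.244 -3.323
vertex -0.477 2.582 -2.191
vertex 0.357 2.957 -3.719
endloop
endfacet
facet normal 0.239 -0.849 0.472
outer loop
vertex 0.558 2.244 -3.323
vertex 1.977 3.205 -2.313
vertex -0.477 2.582 -2.191
endloop
endfacet
facet normal 0.714 0.483 0.508
outer loop
vertex 0.943 3.543 -1.181
vertex 1.977 3.205 -2.313
vertex 0.742 4.256 -1.577
endloop
endfacet
facet normal -0.239 0.849 -0.472
outer loop
vertex 1.777 3.918 -2.709
vertex 0.357 2.957 -3.719
vertex 0.742 4.256 -1.577
endloop
endfacet
facet normal 0.713 0.482 0.508
outer loop
vertex 0.742 4.256 -1.577
vertex 1.977 3.205 -2.313
vertex 1.777 3.918 -2.709
endloop
endfacet
facet normal 0.658 -0.215 -0.721
outer loop
vertex 1.777 3.918 -2.709
vertex 0.558 2.244 -3.323
vertex 0.357 2.957 -3.719
endloop
endfacet
facet normal 0.659 -0.215 -0.721
outer loop
vertex 1.977 3.205 -2.313
vertex 0.558 2.244 -3.323
vertex 1.777 3.918 -2.709
endloop
endfacet
facet normal -0.345 0.106 0.933
outer loop
vertex -1.709 -2.277 1.45
vertex -1.925 -3.465 1.505
vertex -0.852 -3.028 1.852
endloop
endfacet
facet normal 0.153 0.596 0.788
outer loop
vertex -1.709 -2.277 1.45
vertex -0.852 -3.028 1.852
vertex -0.56 -2.12 1.109
endloop
endfacet
facet normal -0.067 0.973 0.223
outer loop
vertex -1.709 -2.277 1.45
vertex -0.56 -2.12 1.109
vertex -1.452 -1.996 0.302
endloop
endfacet
facet normal -0.699 0.715 0.018
outer loop
vertex -1.709 -2.277 1.45
vertex -1.452 -1.996 0.302
vertex -2.295 -2.827 0.547
endloop
endfacet
facet normal -0.872 0.180 0.456
outer loop
vertex -1.709 -2.277 1.45
vertex -2.295 -2.827 0.547
vertex -1.925 -3.465 1.505
endloop
endfacet
facet normal 0.753 0.254 0.607
outer loop
vertex -0.56 -2.12 1.109
vertex -0.852 -3.028 1.852
vertex -0.065 -3.213 0.953
endloop
endfacet
facet normal -0.053 -0.538 0.841
outer loop
vertex -0.852 -3.028 1.852
vertex -1.925 -3.465 1.505
vertex -0.908 -4.044 1.198
endloop
endfacet
facet normal -0.905 -0.420 0.070
outer loop
vertex -1.925 -3.465 1.505
vertex -2.295 -2.827 0.547
vertex -1.8 -3.92 0.391
endloop
endfacet
facet normal -0.626 0.446 -0.640
outer loop
vertex -2.295 -2.827 0.547
vertex -1.452 -1.996 0.302
vertex -1.508 -3.012 -0.352
endloop
endfacet
facet normal 0.399 0.864 -0.308
outer loop
vertex -1.452 -1.996 0.302
vertex -0.56 -2.12 1.109
vertex -0.435 -2.575 -0.005
endloop
endfacet
facet normal 0.699 -0.715 -0.018
outer loop
vertex -0.651 -3.763 0.05
vertex -0.065 -3.213 0.953
vertex -0.908 -4.044 1.198
endloop
endfacet
facet normal 0.067 -0.973 -0.223
outer loop
vertex -0.651 -3.763 0.05
vertex -0.908 -4.044 1.198
vertex -1.8 -3.92 0.391
endloop
endfacet
facet normal -0.153 -0.596 -0.788
outer loop
vertex -0.651 -3.763 0.05
vertex -1.8 -3.92 0.391
vertex -1.508 -3.012 -0.352
endloop
endfacet
facet normal 0.345 -0.106 -0.933
outer loop
vertex -0.651 -3.763 0.05
vertex -1.508 -3.012 -0.352
vertex -0.435 -2.575 -0.005
endloop
endfacet
facet normal 0.872 -0.180 -0.456
outer loop
vertex -0.651 -3.763 0.05
vertex -0.435 -2.575 -0.005
vertex -0.065 -3.213 0.953
endloop
endfacet
facet normal 0.626 -0.446 0.640
outer loop
vertex -0.908 -4.044 1.198
vertex -0.065 -3.213 0.953
vertex -0.852 -3.028 1.852
endloop
endfacet
facet normal -0.399 -0.864 0.308
outer loop
vertex -1.8 -3.92 0.391
vertex -0.908 -4.044 1.198
vertex -1.925 -3.465 1.505
endloop
endfacet
facet normal -0.753 -0.254 -0.607
outer loop
vertex -1.508 -3.012 -0.352
vertex -1.8 -3.92 0.391
vertex -2.295 -2.827 0.547
endloop
endfacet
facet normal 0.053 0.538 -0.841
outer loop
vertex -0.435 -2.575 -0.005
vertex -1.508 -3.012 -0.352
vertex -1.452 -1.996 0.302
endloop
endfacet
facet normal 0.905 0.420 -0.070
outer loop
vertex -0.065 -3.213 0.953
vertex -0.435 -2.575 -0.005
vertex -0.56 -2.12 1.109
endloop
endfacet

endsolid


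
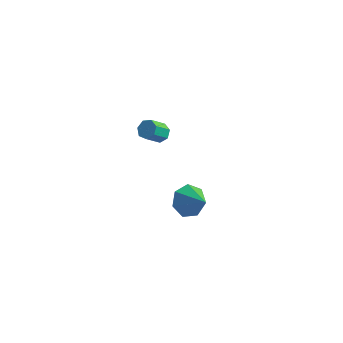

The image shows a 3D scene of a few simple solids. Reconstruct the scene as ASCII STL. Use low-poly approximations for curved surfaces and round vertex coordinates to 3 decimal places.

solid 
facet normal -0.660 0.402 -0.634
outer loop
vertex 0.82 1.288 -3.382
vertex 0.299 1.54 -2.68
vertex 0.97 2.004 -3.084
endloop
endfacet
facet normal 0.945 -0.065 -0.320
outer loop
vertex 0.82 1.288 -3.382
vertex 0.97 2.004 -3.084
vertex 1.381 0.88 -1.64
endloop
endfacet
facet normal -0.660 0.402 -0.635
outer loop
vertex 0.97 2.004 -3.084
vertex 0.299 1.54 -2.68
vertex 0.614 2.37 -2.482
endloop
endfacet
facet normal 0.833 0.526 0.173
outer loop
vertex 0.97 2.004 -3.084
vertex 0.614 2.37 -2.482
vertex 1.381 0.88 -1.64
endloop
endfacet
facet normal -0.660 0.402 -0.634
outer loop
vertex 0.614 2.37 -2.482
vertex 0.299 1.54 -2.68
vertex 0.021 2.111 -2.029
endloop
endfacet
facet normal 0.316 0.585 0.747
outer loop
vertex 0.614 2.37 -2.482
vertex 0.021 2.111 -2.029
vertex 1.381 0.88 -1.64
endloop
endfacet
facet normal -0.660 0.403 -0.635
outer loop
vertex 0.021 2.111 -2.029
vertex 0.299 1.54 -2.68
vertex -0.363 1.422 -2.067
endloop
endfacet
facet normal -0.217 0.067 0.974
outer loop
vertex 0.021 2.111 -2.029
vertex -0.363 1.422 -2.067
vertex 1.381 0.88 -1.64
endloop
endfacet
facet normal -0.660 0.401 -0.635
outer loop
vertex -0.363 1.422 -2.067
vertex 0.299 1.54 -2.68
vertex -0.248 0.821 -2.566
endloop
endfacet
facet normal -0.364 -0.635 0.681
outer loop
vertex -0.363 1.422 -2.067
vertex -0.248 0.821 -2.566
vertex 1.381 0.88 -1.64
endloop
endfacet
facet normal -0.661 0.402 -0.634
outer loop
vertex -0.248 0.821 -2.566
vertex 0.299 1.54 -2.68
vertex 0.278 0.762 -3.152
endloop
endfacet
facet normal -0.014 -0.996 0.088
outer loop
vertex -0.248 0.821 -2.566
vertex 0.278 0.762 -3.152
vertex 1.381 0.88 -1.64
endloop
endfacet
facet normal -0.660 0.403 -0.634
outer loop
vertex 0.278 0.762 -3.152
vertex 0.299 1.54 -2.68
vertex 0.82 1.288 -3.382
endloop
endfacet
facet normal 0.568 -0.742 -0.357
outer loop
vertex 0.278 0.762 -3.152
vertex 0.82 1.288 -3.382
vertex 1.381 0.88 -1.64
endloop
endfacet
facet normal 0.364 0.595 -0.717
outer loop
vertex -0.34 0.466 3.185
vertex -0.791 0.724 3.17
vertex -0.373 0.821 3.463
endloop
endfacet
facet normal 0.928 -0.172 0.329
outer loop
vertex -0.34 0.466 3.185
vertex -0.373 0.821 3.463
vertex -0.737 -0.182 3.966
endloop
endfacet
facet normal 0.929 -0.172 0.329
outer loop
vertex -0.737 -0.182 3.966
vertex -0.373 0.821 3.463
vertex -0.77 0.172 4.244
endloop
endfacet
facet normal -0.365 -0.596 0.715
outer loop
vertex -0.737 -0.182 3.966
vertex -0.77 0.172 4.244
vertex -1.189 0.076 3.95
endloop
endfacet
facet normal 0.364 0.596 -0.716
outer loop
vertex -0.373 0.821 3.463
vertex -0.791 0.724 3.17
vertex -0.721 1.102 3.52
endloop
endfacet
facet normal 0.522 0.507 0.686
outer loop
vertex -0.373 0.821 3.463
vertex -0.721 1.102 3.52
vertex -0.77 0.172 4.244
endloop
endfacet
facet normal 0.521 0.507 0.686
outer loop
vertex -0.77 0.172 4.244
vertex -0.721 1.102 3.52
vertex -1.118 0.454 4.3
endloop
endfacet
facet normal -0.366 -0.594 0.716
outer loop
vertex -0.77 0.172 4.244
vertex -1.118 0.454 4.3
vertex -1.189 0.076 3.95
endloop
endfacet
facet normal 0.365 0.595 -0.716
outer loop
vertex -0.721 1.102 3.52
vertex -0.791 0.724 3.17
vertex -1.122 1.099 3.313
endloop
endfacet
facet normal -0.278 0.804 0.526
outer loop
vertex -0.721 1.102 3.52
vertex -1.122 1.099 3.313
vertex -1.118 0.454 4.3
endloop
endfacet
facet normal -0.276 0.804 0.527
outer loop
vertex -1.118 0.454 4.3
vertex -1.122 1.099 3.313
vertex -1.519 0.451 4.094
endloop
endfacet
facet normal -0.364 -0.595 0.717
outer loop
vertex -1.118 0.454 4.3
vertex -1.519 0.451 4.094
vertex -1.189 0.076 3.95
endloop
endfacet
facet normal 0.366 0.596 -0.715
outer loop
vertex -1.122 1.099 3.313
vertex -0.791 0.724 3.17
vertex -1.274 0.814 2.998
endloop
endfacet
facet normal -0.868 0.496 -0.030
outer loop
vertex -1.122 1.099 3.313
vertex -1.274 0.814 2.998
vertex -1.519 0.451 4.094
endloop
endfacet
facet normal -0.868 0.495 -0.030
outer loop
vertex -1.519 0.451 4.094
vertex -1.274 0.814 2.998
vertex -1.671 0.165 3.779
endloop
endfacet
facet normal -0.364 -0.595 0.716
outer loop
vertex -1.519 0.451 4.094
vertex -1.671 0.165 3.779
vertex -1.189 0.076 3.95
endloop
endfacet
facet normal 0.366 0.594 -0.716
outer loop
vertex -1.274 0.814 2.998
vertex -0.791 0.724 3.17
vertex -1.063 0.461 2.813
endloop
endfacet
facet normal -0.805 -0.186 -0.564
outer loop
vertex -1.274 0.814 2.998
vertex -1.063 0.461 2.813
vertex -1.671 0.165 3.779
endloop
endfacet
facet normal -0.805 -0.185 -0.563
outer loop
vertex -1.671 0.165 3.779
vertex -1.063 0.461 2.813
vertex -1.46 -0.188 3.593
endloop
endfacet
facet normal -0.364 -0.595 0.716
outer loop
vertex -1.671 0.165 3.779
vertex -1.46 -0.188 3.593
vertex -1.189 0.076 3.95
endloop
endfacet
facet normal 0.365 0.595 -0.716
outer loop
vertex -1.063 0.461 2.813
vertex -0.791 0.724 3.17
vertex -0.647 0.306 2.896
endloop
endfacet
facet normal -0.136 -0.726 -0.674
outer loop
vertex -1.063 0.461 2.813
vertex -0.647 0.306 2.896
vertex -1.46 -0.188 3.593
endloop
endfacet
facet normal -0.134 -0.728 -0.672
outer loop
vertex -1.46 -0.188 3.593
vertex -0.647 0.306 2.896
vertex -1.044 -0.342 3.677
endloop
endfacet
facet normal -0.365 -0.595 0.717
outer loop
vertex -1.46 -0.188 3.593
vertex -1.044 -0.342 3.677
vertex -1.189 0.076 3.95
endloop
endfacet
facet normal 0.364 0.595 -0.716
outer loop
vertex -0.647 0.306 2.896
vertex -0.791 0.724 3.17
vertex -0.34 0.466 3.185
endloop
endfacet
facet normal 0.635 -0.721 -0.276
outer loop
vertex -0.647 0.306 2.896
vertex -0.34 0.466 3.185
vertex -1.044 -0.342 3.677
endloop
endfacet
facet normal 0.635 -0.721 -0.276
outer loop
vertex -1.044 -0.342 3.677
vertex -0.34 0.466 3.185
vertex -0.737 -0.182 3.966
endloop
endfacet
facet normal -0.365 -0.595 0.717
outer loop
vertex -1.044 -0.342 3.677
vertex -0.737 -0.182 3.966
vertex -1.189 0.076 3.95
endloop
endfacet

endsolid


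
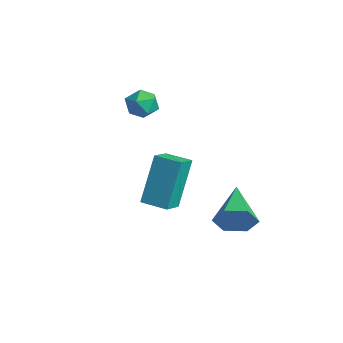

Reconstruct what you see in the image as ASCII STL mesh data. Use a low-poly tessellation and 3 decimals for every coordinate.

solid 
facet normal 0.808 -0.495 -0.320
outer loop
vertex 0.646 0.227 -0.678
vertex 0.206 -0.028 -1.395
vertex 0.663 0.724 -1.404
endloop
endfacet
facet normal 0.258 0.794 0.550
outer loop
vertex 0.646 0.227 -0.678
vertex 0.663 0.724 -1.404
vertex -1.386 0.948 -0.765
endloop
endfacet
facet normal 0.808 -0.495 -0.321
outer loop
vertex 0.663 0.724 -1.404
vertex 0.206 -0.028 -1.395
vertex 0.222 0.469 -2.121
endloop
endfacet
facet normal -0.001 0.942 -0.334
outer loop
vertex 0.663 0.724 -1.404
vertex 0.222 0.469 -2.121
vertex -1.386 0.948 -0.765
endloop
endfacet
facet normal 0.808 -0.495 -0.321
outer loop
vertex 0.222 0.469 -2.121
vertex 0.206 -0.028 -1.395
vertex -0.235 -0.282 -2.113
endloop
endfacet
facet normal -0.550 0.327 -0.768
outer loop
vertex 0.222 0.469 -2.121
vertex -0.235 -0.282 -2.113
vertex -1.386 0.948 -0.765
endloop
endfacet
facet normal 0.807 -0.496 -0.320
outer loop
vertex -0.235 -0.282 -2.113
vertex 0.206 -0.028 -1.395
vertex -0.252 -0.779 -1.387
endloop
endfacet
facet normal -0.841 -0.437 -0.319
outer loop
vertex -0.235 -0.282 -2.113
vertex -0.252 -0.779 -1.387
vertex -1.386 0.948 -0.765
endloop
endfacet
facet normal 0.807 -0.496 -0.320
outer loop
vertex -0.252 -0.779 -1.387
vertex 0.206 -0.028 -1.395
vertex 0.189 -0.525 -0.669
endloop
endfacet
facet normal -0.582 -0.585 0.565
outer loop
vertex -0.252 -0.779 -1.387
vertex 0.189 -0.525 -0.669
vertex -1.386 0.948 -0.765
endloop
endfacet
facet normal 0.808 -0.495 -0.320
outer loop
vertex 0.189 -0.525 -0.669
vertex 0.206 -0.028 -1.395
vertex 0.646 0.227 -0.678
endloop
endfacet
facet normal -0.032 0.031 0.999
outer loop
vertex 0.189 -0.525 -0.669
vertex 0.646 0.227 -0.678
vertex -1.386 0.948 -0.765
endloop
endfacet
facet normal -0.715 -0.246 0.654
outer loop
vertex -4.374 -1.721 3.563
vertex -4.061 -2.368 3.662
vertex -3.872 -1.806 4.08
endloop
endfacet
facet normal -0.599 0.458 0.657
outer loop
vertex -4.374 -1.721 3.563
vertex -3.872 -1.806 4.08
vertex -3.87 -1.21 3.666
endloop
endfacet
facet normal -0.711 0.703 -0.005
outer loop
vertex -4.374 -1.721 3.563
vertex -3.87 -1.21 3.666
vertex -4.057 -1.404 2.993
endloop
endfacet
facet normal -0.897 0.150 -0.416
outer loop
vertex -4.374 -1.721 3.563
vertex -4.057 -1.404 2.993
vertex -4.175 -2.12 2.99
endloop
endfacet
facet normal -0.900 -0.437 -0.008
outer loop
vertex -4.374 -1.721 3.563
vertex -4.175 -2.12 2.99
vertex -4.061 -2.368 3.662
endloop
endfacet
facet normal 0.085 0.568 0.818
outer loop
vertex -3.87 -1.21 3.666
vertex -3.872 -1.806 4.08
vertex -3.245 -1.54 3.83
endloop
endfacet
facet normal -0.101 -0.572 0.814
outer loop
vertex -3.872 -1.806 4.08
vertex -4.061 -2.368 3.662
vertex -3.363 -2.256 3.827
endloop
endfacet
facet normal -0.397 -0.881 -0.258
outer loop
vertex -4.061 -2.368 3.662
vertex -4.175 -2.12 2.99
vertex -3.55 -2.45 3.154
endloop
endfacet
facet normal -0.395 0.069 -0.916
outer loop
vertex -4.175 -2.12 2.99
vertex -4.057 -1.404 2.993
vertex -3.548 -1.854 2.74
endloop
endfacet
facet normal -0.095 0.963 -0.251
outer loop
vertex -4.057 -1.404 2.993
vertex -3.87 -1.21 3.666
vertex -3.359 -1.292 3.158
endloop
endfacet
facet normal 0.897 -0.150 0.416
outer loop
vertex -3.046 -1.939 3.257
vertex -3.245 -1.54 3.83
vertex -3.363 -2.256 3.827
endloop
endfacet
facet normal 0.711 -0.703 0.005
outer loop
vertex -3.046 -1.939 3.257
vertex -3.363 -2.256 3.827
vertex -3.55 -2.45 3.154
endloop
endfacet
facet normal 0.599 -0.458 -0.657
outer loop
vertex -3.046 -1.939 3.257
vertex -3.55 -2.45 3.154
vertex -3.548 -1.854 2.74
endloop
endfacet
facet normal 0.715 0.246 -0.654
outer loop
vertex -3.046 -1.939 3.257
vertex -3.548 -1.854 2.74
vertex -3.359 -1.292 3.158
endloop
endfacet
facet normal 0.900 0.437 0.008
outer loop
vertex -3.046 -1.939 3.257
vertex -3.359 -1.292 3.158
vertex -3.245 -1.54 3.83
endloop
endfacet
facet normal 0.395 -0.069 0.916
outer loop
vertex -3.363 -2.256 3.827
vertex -3.245 -1.54 3.83
vertex -3.872 -1.806 4.08
endloop
endfacet
facet normal 0.095 -0.963 0.251
outer loop
vertex -3.55 -2.45 3.154
vertex -3.363 -2.256 3.827
vertex -4.061 -2.368 3.662
endloop
endfacet
facet normal -0.085 -0.568 -0.818
outer loop
vertex -3.548 -1.854 2.74
vertex -3.55 -2.45 3.154
vertex -4.175 -2.12 2.99
endloop
endfacet
facet normal 0.101 0.572 -0.814
outer loop
vertex -3.359 -1.292 3.158
vertex -3.548 -1.854 2.74
vertex -4.057 -1.404 2.993
endloop
endfacet
facet normal 0.397 0.881 0.258
outer loop
vertex -3.245 -1.54 3.83
vertex -3.359 -1.292 3.158
vertex -3.87 -1.21 3.666
endloop
endfacet
facet normal -0.515 0.754 -0.409
outer loop
vertex -0.744 -2.433 2.507
vertex 0.151 -1.849 2.457
vertex -0.34 -3.224 0.539
endloop
endfacet
facet normal -0.837 -0.545 0.047
outer loop
vertex 0.169 -3.971 0.943
vertex -0.744 -2.433 2.507
vertex -0.34 -3.224 0.539
endloop
endfacet
facet normal -0.514 0.754 -0.409
outer loop
vertex -0.34 -3.224 0.539
vertex 0.151 -1.849 2.457
vertex 0.555 -2.641 0.488
endloop
endfacet
facet normal 0.186 -0.366 -0.912
outer loop
vertex 0.555 -2.641 0.488
vertex 0.169 -3.971 0.943
vertex -0.34 -3.224 0.539
endloop
endfacet
facet normal -0.187 0.365 0.912
outer loop
vertex -0.744 -2.433 2.507
vertex 0.66 -2.596 2.861
vertex 0.151 -1.849 2.457
endloop
endfacet
facet normal -0.837 -0.545 0.048
outer loop
vertex -0.235 -3.179 2.912
vertex -0.744 -2.433 2.507
vertex 0.169 -3.971 0.943
endloop
endfacet
facet normal -0.187 0.367 0.911
outer loop
vertex -0.235 -3.179 2.912
vertex 0.66 -2.596 2.861
vertex -0.744 -2.433 2.507
endloop
endfacet
facet normal 0.837 0.545 -0.047
outer loop
vertex 0.151 -1.849 2.457
vertex 0.66 -2.596 2.861
vertex 0.555 -2.641 0.488
endloop
endfacet
facet normal 0.188 -0.366 -0.911
outer loop
vertex 1.064 -3.387 0.893
vertex 0.169 -3.971 0.943
vertex 0.555 -2.641 0.488
endloop
endfacet
facet normal 0.837 0.545 -0.047
outer loop
vertex 0.555 -2.641 0.488
vertex 0.66 -2.596 2.861
vertex 1.064 -3.387 0.893
endloop
endfacet
facet normal 0.515 -0.754 0.409
outer loop
vertex 1.064 -3.387 0.893
vertex -0.235 -3.179 2.912
vertex 0.169 -3.971 0.943
endloop
endfacet
facet normal 0.514 -0.754 0.409
outer loop
vertex 0.66 -2.596 2.861
vertex -0.235 -3.179 2.912
vertex 1.064 -3.387 0.893
endloop
endfacet

endsolid


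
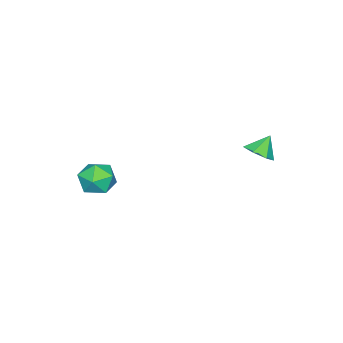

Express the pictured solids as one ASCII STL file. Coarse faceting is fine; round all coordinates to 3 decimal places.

solid 
facet normal 0.589 -0.224 -0.776
outer loop
vertex -1.196 3.782 -1.43
vertex -1.936 3.718 -1.973
vertex -1.419 4.457 -1.794
endloop
endfacet
facet normal 0.313 0.529 0.789
outer loop
vertex -1.196 3.782 -1.43
vertex -1.419 4.457 -1.794
vertex -2.684 4.002 -0.987
endloop
endfacet
facet normal 0.589 -0.224 -0.776
outer loop
vertex -1.419 4.457 -1.794
vertex -1.936 3.718 -1.973
vertex -2.031 4.575 -2.293
endloop
endfacet
facet normal -0.109 0.929 0.353
outer loop
vertex -1.419 4.457 -1.794
vertex -2.031 4.575 -2.293
vertex -2.684 4.002 -0.987
endloop
endfacet
facet normal 0.588 -0.225 -0.777
outer loop
vertex -2.031 4.575 -2.293
vertex -1.936 3.718 -1.973
vertex -2.572 4.048 -2.55
endloop
endfacet
facet normal -0.691 0.723 -0.028
outer loop
vertex -2.031 4.575 -2.293
vertex -2.572 4.048 -2.55
vertex -2.684 4.002 -0.987
endloop
endfacet
facet normal 0.589 -0.223 -0.777
outer loop
vertex -2.572 4.048 -2.55
vertex -1.936 3.718 -1.973
vertex -2.634 3.272 -2.374
endloop
endfacet
facet normal -0.996 0.064 -0.069
outer loop
vertex -2.572 4.048 -2.55
vertex -2.634 3.272 -2.374
vertex -2.684 4.002 -0.987
endloop
endfacet
facet normal 0.589 -0.224 -0.777
outer loop
vertex -2.634 3.272 -2.374
vertex -1.936 3.718 -1.973
vertex -2.17 2.831 -1.895
endloop
endfacet
facet normal -0.793 -0.551 0.261
outer loop
vertex -2.634 3.272 -2.374
vertex -2.17 2.831 -1.895
vertex -2.684 4.002 -0.987
endloop
endfacet
facet normal 0.589 -0.224 -0.776
outer loop
vertex -2.17 2.831 -1.895
vertex -1.936 3.718 -1.973
vertex -1.53 3.059 -1.475
endloop
endfacet
facet normal -0.235 -0.658 0.715
outer loop
vertex -2.17 2.831 -1.895
vertex -1.53 3.059 -1.475
vertex -2.684 4.002 -0.987
endloop
endfacet
facet normal 0.589 -0.224 -0.776
outer loop
vertex -1.53 3.059 -1.475
vertex -1.936 3.718 -1.973
vertex -1.196 3.782 -1.43
endloop
endfacet
facet normal 0.257 -0.178 0.950
outer loop
vertex -1.53 3.059 -1.475
vertex -1.196 3.782 -1.43
vertex -2.684 4.002 -0.987
endloop
endfacet
facet normal -0.959 0.264 -0.108
outer loop
vertex 2.143 -2.236 -3.813
vertex 1.845 -3.332 -3.844
vertex 1.884 -2.783 -2.851
endloop
endfacet
facet normal -0.600 0.754 0.267
outer loop
vertex 2.143 -2.236 -3.813
vertex 1.884 -2.783 -2.851
vertex 2.768 -2.07 -2.879
endloop
endfacet
facet normal -0.060 0.989 -0.136
outer loop
vertex 2.143 -2.236 -3.813
vertex 2.768 -2.07 -2.879
vertex 3.274 -2.178 -3.89
endloop
endfacet
facet normal -0.085 0.643 -0.761
outer loop
vertex 2.143 -2.236 -3.813
vertex 3.274 -2.178 -3.89
vertex 2.704 -2.958 -4.486
endloop
endfacet
facet normal -0.640 0.195 -0.743
outer loop
vertex 2.143 -2.236 -3.813
vertex 2.704 -2.958 -4.486
vertex 1.845 -3.332 -3.844
endloop
endfacet
facet normal -0.323 0.434 0.841
outer loop
vertex 2.768 -2.07 -2.879
vertex 1.884 -2.783 -2.851
vertex 2.856 -3.062 -2.334
endloop
endfacet
facet normal -0.903 -0.360 0.235
outer loop
vertex 1.884 -2.783 -2.851
vertex 1.845 -3.332 -3.844
vertex 2.286 -3.842 -2.93
endloop
endfacet
facet normal -0.388 -0.470 -0.793
outer loop
vertex 1.845 -3.332 -3.844
vertex 2.704 -2.958 -4.486
vertex 2.792 -3.95 -3.941
endloop
endfacet
facet normal 0.510 0.255 -0.821
outer loop
vertex 2.704 -2.958 -4.486
vertex 3.274 -2.178 -3.89
vertex 3.676 -3.237 -3.969
endloop
endfacet
facet normal 0.550 0.813 0.188
outer loop
vertex 3.274 -2.178 -3.89
vertex 2.768 -2.07 -2.879
vertex 3.715 -2.688 -2.976
endloop
endfacet
facet normal 0.085 -0.643 0.761
outer loop
vertex 3.417 -3.784 -3.007
vertex 2.856 -3.062 -2.334
vertex 2.286 -3.842 -2.93
endloop
endfacet
facet normal 0.060 -0.989 0.136
outer loop
vertex 3.417 -3.784 -3.007
vertex 2.286 -3.842 -2.93
vertex 2.792 -3.95 -3.941
endloop
endfacet
facet normal 0.600 -0.754 -0.267
outer loop
vertex 3.417 -3.784 -3.007
vertex 2.792 -3.95 -3.941
vertex 3.676 -3.237 -3.969
endloop
endfacet
facet normal 0.959 -0.264 0.108
outer loop
vertex 3.417 -3.784 -3.007
vertex 3.676 -3.237 -3.969
vertex 3.715 -2.688 -2.976
endloop
endfacet
facet normal 0.640 -0.195 0.743
outer loop
vertex 3.417 -3.784 -3.007
vertex 3.715 -2.688 -2.976
vertex 2.856 -3.062 -2.334
endloop
endfacet
facet normal -0.510 -0.255 0.821
outer loop
vertex 2.286 -3.842 -2.93
vertex 2.856 -3.062 -2.334
vertex 1.884 -2.783 -2.851
endloop
endfacet
facet normal -0.550 -0.813 -0.188
outer loop
vertex 2.792 -3.95 -3.941
vertex 2.286 -3.842 -2.93
vertex 1.845 -3.332 -3.844
endloop
endfacet
facet normal 0.323 -0.434 -0.841
outer loop
vertex 3.676 -3.237 -3.969
vertex 2.792 -3.95 -3.941
vertex 2.704 -2.958 -4.486
endloop
endfacet
facet normal 0.903 0.360 -0.235
outer loop
vertex 3.715 -2.688 -2.976
vertex 3.676 -3.237 -3.969
vertex 3.274 -2.178 -3.89
endloop
endfacet
facet normal 0.388 0.470 0.793
outer loop
vertex 2.856 -3.062 -2.334
vertex 3.715 -2.688 -2.976
vertex 2.768 -2.07 -2.879
endloop
endfacet

endsolid


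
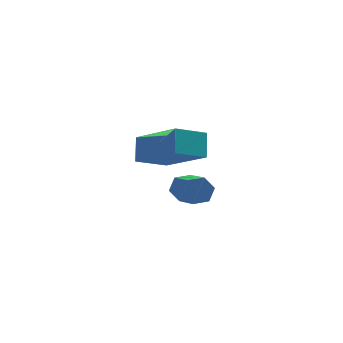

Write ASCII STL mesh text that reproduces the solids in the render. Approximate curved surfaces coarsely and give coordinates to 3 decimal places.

solid 
facet normal -0.853 -0.321 0.412
outer loop
vertex -3.984 -0.249 2.847
vertex -3.887 0.413 3.564
vertex -5.082 1.172 1.683
endloop
endfacet
facet normal -0.099 -0.675 -0.731
outer loop
vertex -4.033 1.567 1.176
vertex -3.984 -0.249 2.847
vertex -5.082 1.172 1.683
endloop
endfacet
facet normal -0.853 -0.321 0.412
outer loop
vertex -5.082 1.172 1.683
vertex -3.887 0.413 3.564
vertex -4.985 1.834 2.4
endloop
endfacet
facet normal -0.513 0.664 -0.544
outer loop
vertex -4.985 1.834 2.4
vertex -4.033 1.567 1.176
vertex -5.082 1.172 1.683
endloop
endfacet
facet normal 0.513 -0.664 0.544
outer loop
vertex -3.984 -0.249 2.847
vertex -2.838 0.808 3.057
vertex -3.887 0.413 3.564
endloop
endfacet
facet normal -0.099 -0.675 -0.731
outer loop
vertex -2.935 0.146 2.34
vertex -3.984 -0.249 2.847
vertex -4.033 1.567 1.176
endloop
endfacet
facet normal 0.513 -0.664 0.544
outer loop
vertex -2.935 0.146 2.34
vertex -2.838 0.808 3.057
vertex -3.984 -0.249 2.847
endloop
endfacet
facet normal 0.099 0.675 0.731
outer loop
vertex -3.887 0.413 3.564
vertex -2.838 0.808 3.057
vertex -4.985 1.834 2.4
endloop
endfacet
facet normal -0.513 0.664 -0.544
outer loop
vertex -3.936 2.229 1.893
vertex -4.033 1.567 1.176
vertex -4.985 1.834 2.4
endloop
endfacet
facet normal 0.099 0.675 0.731
outer loop
vertex -4.985 1.834 2.4
vertex -2.838 0.808 3.057
vertex -3.936 2.229 1.893
endloop
endfacet
facet normal 0.853 0.321 -0.412
outer loop
vertex -3.936 2.229 1.893
vertex -2.935 0.146 2.34
vertex -4.033 1.567 1.176
endloop
endfacet
facet normal 0.853 0.321 -0.412
outer loop
vertex -2.838 0.808 3.057
vertex -2.935 0.146 2.34
vertex -3.936 2.229 1.893
endloop
endfacet
facet normal -0.216 0.871 -0.442
outer loop
vertex -2.914 4.15 -0.985
vertex -3.141 3.865 -1.436
vertex -3.476 4.01 -0.986
endloop
endfacet
facet normal -0.108 0.427 0.898
outer loop
vertex -2.914 4.15 -0.985
vertex -3.476 4.01 -0.986
vertex -2.612 2.939 -0.372
endloop
endfacet
facet normal -0.108 0.428 0.898
outer loop
vertex -2.612 2.939 -0.372
vertex -3.476 4.01 -0.986
vertex -3.175 2.799 -0.373
endloop
endfacet
facet normal 0.216 -0.872 0.439
outer loop
vertex -2.612 2.939 -0.372
vertex -3.175 2.799 -0.373
vertex -2.839 2.655 -0.824
endloop
endfacet
facet normal -0.216 0.871 -0.442
outer loop
vertex -3.476 4.01 -0.986
vertex -3.141 3.865 -1.436
vertex -3.703 3.725 -1.437
endloop
endfacet
facet normal -0.894 0.004 0.447
outer loop
vertex -3.476 4.01 -0.986
vertex -3.703 3.725 -1.437
vertex -3.175 2.799 -0.373
endloop
endfacet
facet normal -0.895 0.004 0.447
outer loop
vertex -3.175 2.799 -0.373
vertex -3.703 3.725 -1.437
vertex -3.402 2.514 -0.825
endloop
endfacet
facet normal 0.217 -0.871 0.440
outer loop
vertex -3.175 2.799 -0.373
vertex -3.402 2.514 -0.825
vertex -2.839 2.655 -0.824
endloop
endfacet
facet normal -0.216 0.872 -0.439
outer loop
vertex -3.703 3.725 -1.437
vertex -3.141 3.865 -1.436
vertex -3.368 3.581 -1.888
endloop
endfacet
facet normal -0.787 -0.423 -0.450
outer loop
vertex -3.703 3.725 -1.437
vertex -3.368 3.581 -1.888
vertex -3.402 2.514 -0.825
endloop
endfacet
facet normal -0.785 -0.424 -0.451
outer loop
vertex -3.402 2.514 -0.825
vertex -3.368 3.581 -1.888
vertex -3.066 2.37 -1.275
endloop
endfacet
facet normal 0.217 -0.871 0.441
outer loop
vertex -3.402 2.514 -0.825
vertex -3.066 2.37 -1.275
vertex -2.839 2.655 -0.824
endloop
endfacet
facet normal -0.216 0.872 -0.439
outer loop
vertex -3.368 3.581 -1.888
vertex -3.141 3.865 -1.436
vertex -2.805 3.721 -1.887
endloop
endfacet
facet normal 0.108 -0.427 -0.898
outer loop
vertex -3.368 3.581 -1.888
vertex -2.805 3.721 -1.887
vertex -3.066 2.37 -1.275
endloop
endfacet
facet normal 0.108 -0.427 -0.898
outer loop
vertex -3.066 2.37 -1.275
vertex -2.805 3.721 -1.887
vertex -2.504 2.51 -1.274
endloop
endfacet
facet normal 0.216 -0.871 0.442
outer loop
vertex -3.066 2.37 -1.275
vertex -2.504 2.51 -1.274
vertex -2.839 2.655 -0.824
endloop
endfacet
facet normal -0.217 0.871 -0.440
outer loop
vertex -2.805 3.721 -1.887
vertex -3.141 3.865 -1.436
vertex -2.578 4.006 -1.435
endloop
endfacet
facet normal 0.895 -0.004 -0.447
outer loop
vertex -2.805 3.721 -1.887
vertex -2.578 4.006 -1.435
vertex -2.504 2.51 -1.274
endloop
endfacet
facet normal 0.894 -0.004 -0.448
outer loop
vertex -2.504 2.51 -1.274
vertex -2.578 4.006 -1.435
vertex -2.277 2.795 -0.823
endloop
endfacet
facet normal 0.216 -0.871 0.442
outer loop
vertex -2.504 2.51 -1.274
vertex -2.277 2.795 -0.823
vertex -2.839 2.655 -0.824
endloop
endfacet
facet normal -0.217 0.871 -0.441
outer loop
vertex -2.578 4.006 -1.435
vertex -3.141 3.865 -1.436
vertex -2.914 4.15 -0.985
endloop
endfacet
facet normal 0.786 0.423 0.451
outer loop
vertex -2.578 4.006 -1.435
vertex -2.914 4.15 -0.985
vertex -2.277 2.795 -0.823
endloop
endfacet
facet normal 0.787 0.424 0.449
outer loop
vertex -2.277 2.795 -0.823
vertex -2.914 4.15 -0.985
vertex -2.612 2.939 -0.372
endloop
endfacet
facet normal 0.216 -0.872 0.439
outer loop
vertex -2.277 2.795 -0.823
vertex -2.612 2.939 -0.372
vertex -2.839 2.655 -0.824
endloop
endfacet

endsolid


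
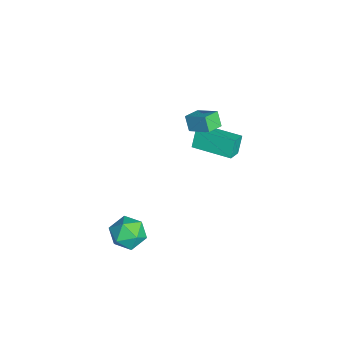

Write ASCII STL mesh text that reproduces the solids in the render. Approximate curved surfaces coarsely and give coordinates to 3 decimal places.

solid 
facet normal -0.383 0.136 0.914
outer loop
vertex 3.631 -0.021 -1.803
vertex 3.095 -0.78 -1.915
vertex 3.951 -0.861 -1.544
endloop
endfacet
facet normal 0.286 0.380 0.879
outer loop
vertex 3.631 -0.021 -1.803
vertex 3.951 -0.861 -1.544
vertex 4.516 -0.262 -1.987
endloop
endfacet
facet normal 0.315 0.875 0.367
outer loop
vertex 3.631 -0.021 -1.803
vertex 4.516 -0.262 -1.987
vertex 4.011 0.19 -2.632
endloop
endfacet
facet normal -0.337 0.938 0.084
outer loop
vertex 3.631 -0.021 -1.803
vertex 4.011 0.19 -2.632
vertex 3.132 -0.13 -2.587
endloop
endfacet
facet normal -0.769 0.480 0.422
outer loop
vertex 3.631 -0.021 -1.803
vertex 3.132 -0.13 -2.587
vertex 3.095 -0.78 -1.915
endloop
endfacet
facet normal 0.709 -0.161 0.686
outer loop
vertex 4.516 -0.262 -1.987
vertex 3.951 -0.861 -1.544
vertex 4.528 -1.17 -2.213
endloop
endfacet
facet normal -0.374 -0.556 0.742
outer loop
vertex 3.951 -0.861 -1.544
vertex 3.095 -0.78 -1.915
vertex 3.649 -1.49 -2.168
endloop
endfacet
facet normal -0.999 0.000 -0.055
outer loop
vertex 3.095 -0.78 -1.915
vertex 3.132 -0.13 -2.587
vertex 3.144 -1.038 -2.813
endloop
endfacet
facet normal -0.300 0.741 -0.601
outer loop
vertex 3.132 -0.13 -2.587
vertex 4.011 0.19 -2.632
vertex 3.709 -0.439 -3.256
endloop
endfacet
facet normal 0.755 0.640 -0.143
outer loop
vertex 4.011 0.19 -2.632
vertex 4.516 -0.262 -1.987
vertex 4.565 -0.52 -2.885
endloop
endfacet
facet normal 0.337 -0.938 -0.084
outer loop
vertex 4.029 -1.279 -2.997
vertex 4.528 -1.17 -2.213
vertex 3.649 -1.49 -2.168
endloop
endfacet
facet normal -0.315 -0.875 -0.367
outer loop
vertex 4.029 -1.279 -2.997
vertex 3.649 -1.49 -2.168
vertex 3.144 -1.038 -2.813
endloop
endfacet
facet normal -0.286 -0.380 -0.879
outer loop
vertex 4.029 -1.279 -2.997
vertex 3.144 -1.038 -2.813
vertex 3.709 -0.439 -3.256
endloop
endfacet
facet normal 0.383 -0.136 -0.914
outer loop
vertex 4.029 -1.279 -2.997
vertex 3.709 -0.439 -3.256
vertex 4.565 -0.52 -2.885
endloop
endfacet
facet normal 0.769 -0.480 -0.422
outer loop
vertex 4.029 -1.279 -2.997
vertex 4.565 -0.52 -2.885
vertex 4.528 -1.17 -2.213
endloop
endfacet
facet normal 0.300 -0.741 0.601
outer loop
vertex 3.649 -1.49 -2.168
vertex 4.528 -1.17 -2.213
vertex 3.951 -0.861 -1.544
endloop
endfacet
facet normal -0.755 -0.640 0.143
outer loop
vertex 3.144 -1.038 -2.813
vertex 3.649 -1.49 -2.168
vertex 3.095 -0.78 -1.915
endloop
endfacet
facet normal -0.709 0.161 -0.686
outer loop
vertex 3.709 -0.439 -3.256
vertex 3.144 -1.038 -2.813
vertex 3.132 -0.13 -2.587
endloop
endfacet
facet normal 0.374 0.556 -0.742
outer loop
vertex 4.565 -0.52 -2.885
vertex 3.709 -0.439 -3.256
vertex 4.011 0.19 -2.632
endloop
endfacet
facet normal 0.999 -0.000 0.055
outer loop
vertex 4.528 -1.17 -2.213
vertex 4.565 -0.52 -2.885
vertex 4.516 -0.262 -1.987
endloop
endfacet
facet normal -0.789 0.414 -0.454
outer loop
vertex -0.642 2.969 0.824
vertex 0.252 4.68 0.829
vertex -0.238 2.761 -0.067
endloop
endfacet
facet normal -0.463 -0.886 -0.003
outer loop
vertex 0.488 2.38 0.351
vertex -0.642 2.969 0.824
vertex -0.238 2.761 -0.067
endloop
endfacet
facet normal -0.789 0.414 -0.455
outer loop
vertex -0.238 2.761 -0.067
vertex 0.252 4.68 0.829
vertex 0.656 4.471 -0.062
endloop
endfacet
facet normal 0.404 -0.208 -0.891
outer loop
vertex 0.656 4.471 -0.062
vertex 0.488 2.38 0.351
vertex -0.238 2.761 -0.067
endloop
endfacet
facet normal -0.404 0.208 0.891
outer loop
vertex -0.642 2.969 0.824
vertex 0.978 4.299 1.247
vertex 0.252 4.68 0.829
endloop
endfacet
facet normal -0.463 -0.886 -0.002
outer loop
vertex 0.084 2.589 1.242
vertex -0.642 2.969 0.824
vertex 0.488 2.38 0.351
endloop
endfacet
facet normal -0.404 0.208 0.891
outer loop
vertex 0.084 2.589 1.242
vertex 0.978 4.299 1.247
vertex -0.642 2.969 0.824
endloop
endfacet
facet normal 0.464 0.886 0.002
outer loop
vertex 0.252 4.68 0.829
vertex 0.978 4.299 1.247
vertex 0.656 4.471 -0.062
endloop
endfacet
facet normal 0.404 -0.208 -0.891
outer loop
vertex 1.382 4.091 0.356
vertex 0.488 2.38 0.351
vertex 0.656 4.471 -0.062
endloop
endfacet
facet normal 0.462 0.887 0.003
outer loop
vertex 0.656 4.471 -0.062
vertex 0.978 4.299 1.247
vertex 1.382 4.091 0.356
endloop
endfacet
facet normal 0.789 -0.414 0.455
outer loop
vertex 1.382 4.091 0.356
vertex 0.084 2.589 1.242
vertex 0.488 2.38 0.351
endloop
endfacet
facet normal 0.789 -0.414 0.454
outer loop
vertex 0.978 4.299 1.247
vertex 0.084 2.589 1.242
vertex 1.382 4.091 0.356
endloop
endfacet
facet normal -0.490 -0.193 0.850
outer loop
vertex 2.003 2.858 4.215
vertex 1.419 3.441 4.011
vertex 1.365 2.023 3.658
endloop
endfacet
facet normal 0.688 -0.685 0.240
outer loop
vertex 1.761 2.179 2.969
vertex 2.003 2.858 4.215
vertex 1.365 2.023 3.658
endloop
endfacet
facet normal -0.489 -0.193 0.851
outer loop
vertex 1.365 2.023 3.658
vertex 1.419 3.441 4.011
vertex 0.78 2.605 3.454
endloop
endfacet
facet normal -0.536 -0.703 -0.467
outer loop
vertex 0.78 2.605 3.454
vertex 1.761 2.179 2.969
vertex 1.365 2.023 3.658
endloop
endfacet
facet normal 0.537 0.702 0.468
outer loop
vertex 2.003 2.858 4.215
vertex 1.815 3.597 3.322
vertex 1.419 3.441 4.011
endloop
endfacet
facet normal 0.688 -0.685 0.240
outer loop
vertex 2.4 3.015 3.526
vertex 2.003 2.858 4.215
vertex 1.761 2.179 2.969
endloop
endfacet
facet normal 0.536 0.703 0.469
outer loop
vertex 2.4 3.015 3.526
vertex 1.815 3.597 3.322
vertex 2.003 2.858 4.215
endloop
endfacet
facet normal -0.688 0.685 -0.240
outer loop
vertex 1.419 3.441 4.011
vertex 1.815 3.597 3.322
vertex 0.78 2.605 3.454
endloop
endfacet
facet normal -0.537 -0.702 -0.469
outer loop
vertex 1.177 2.762 2.765
vertex 1.761 2.179 2.969
vertex 0.78 2.605 3.454
endloop
endfacet
facet normal -0.688 0.685 -0.240
outer loop
vertex 0.78 2.605 3.454
vertex 1.815 3.597 3.322
vertex 1.177 2.762 2.765
endloop
endfacet
facet normal 0.489 0.193 -0.851
outer loop
vertex 1.177 2.762 2.765
vertex 2.4 3.015 3.526
vertex 1.761 2.179 2.969
endloop
endfacet
facet normal 0.489 0.194 -0.850
outer loop
vertex 1.815 3.597 3.322
vertex 2.4 3.015 3.526
vertex 1.177 2.762 2.765
endloop
endfacet

endsolid


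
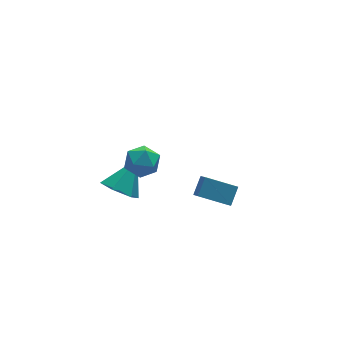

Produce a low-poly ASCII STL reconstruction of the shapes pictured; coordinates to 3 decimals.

solid 
facet normal -0.455 -0.047 0.889
outer loop
vertex -2.09 -2.572 4.225
vertex -2.148 -3.482 4.147
vertex -1.416 -3.102 4.542
endloop
endfacet
facet normal -0.006 0.507 0.862
outer loop
vertex -2.09 -2.572 4.225
vertex -1.416 -3.102 4.542
vertex -1.218 -2.332 4.09
endloop
endfacet
facet normal -0.206 0.926 0.317
outer loop
vertex -2.09 -2.572 4.225
vertex -1.218 -2.332 4.09
vertex -1.828 -2.236 3.415
endloop
endfacet
facet normal -0.777 0.630 0.010
outer loop
vertex -2.09 -2.572 4.225
vertex -1.828 -2.236 3.415
vertex -2.403 -2.946 3.451
endloop
endfacet
facet normal -0.931 0.028 0.363
outer loop
vertex -2.09 -2.572 4.225
vertex -2.403 -2.946 3.451
vertex -2.148 -3.482 4.147
endloop
endfacet
facet normal 0.646 0.256 0.719
outer loop
vertex -1.218 -2.332 4.09
vertex -1.416 -3.102 4.542
vertex -0.737 -3.094 3.929
endloop
endfacet
facet normal -0.080 -0.640 0.764
outer loop
vertex -1.416 -3.102 4.542
vertex -2.148 -3.482 4.147
vertex -1.312 -3.804 3.965
endloop
endfacet
facet normal -0.851 -0.518 -0.088
outer loop
vertex -2.148 -3.482 4.147
vertex -2.403 -2.946 3.451
vertex -1.922 -3.708 3.29
endloop
endfacet
facet normal -0.600 0.453 -0.659
outer loop
vertex -2.403 -2.946 3.451
vertex -1.828 -2.236 3.415
vertex -1.724 -2.938 2.838
endloop
endfacet
facet normal 0.324 0.932 -0.160
outer loop
vertex -1.828 -2.236 3.415
vertex -1.218 -2.332 4.09
vertex -0.992 -2.558 3.233
endloop
endfacet
facet normal 0.777 -0.630 -0.010
outer loop
vertex -1.05 -3.468 3.155
vertex -0.737 -3.094 3.929
vertex -1.312 -3.804 3.965
endloop
endfacet
facet normal 0.206 -0.926 -0.317
outer loop
vertex -1.05 -3.468 3.155
vertex -1.312 -3.804 3.965
vertex -1.922 -3.708 3.29
endloop
endfacet
facet normal 0.006 -0.507 -0.862
outer loop
vertex -1.05 -3.468 3.155
vertex -1.922 -3.708 3.29
vertex -1.724 -2.938 2.838
endloop
endfacet
facet normal 0.455 0.047 -0.889
outer loop
vertex -1.05 -3.468 3.155
vertex -1.724 -2.938 2.838
vertex -0.992 -2.558 3.233
endloop
endfacet
facet normal 0.931 -0.028 -0.363
outer loop
vertex -1.05 -3.468 3.155
vertex -0.992 -2.558 3.233
vertex -0.737 -3.094 3.929
endloop
endfacet
facet normal 0.600 -0.453 0.659
outer loop
vertex -1.312 -3.804 3.965
vertex -0.737 -3.094 3.929
vertex -1.416 -3.102 4.542
endloop
endfacet
facet normal -0.324 -0.932 0.160
outer loop
vertex -1.922 -3.708 3.29
vertex -1.312 -3.804 3.965
vertex -2.148 -3.482 4.147
endloop
endfacet
facet normal -0.646 -0.256 -0.719
outer loop
vertex -1.724 -2.938 2.838
vertex -1.922 -3.708 3.29
vertex -2.403 -2.946 3.451
endloop
endfacet
facet normal 0.080 0.640 -0.764
outer loop
vertex -0.992 -2.558 3.233
vertex -1.724 -2.938 2.838
vertex -1.828 -2.236 3.415
endloop
endfacet
facet normal 0.851 0.518 0.088
outer loop
vertex -0.737 -3.094 3.929
vertex -0.992 -2.558 3.233
vertex -1.218 -2.332 4.09
endloop
endfacet
facet normal -0.625 -0.402 -0.669
outer loop
vertex -0.771 -0.16 -2.48
vertex -1.562 0.33 -2.036
vertex -1.037 0.783 -2.798
endloop
endfacet
facet normal 0.928 0.146 -0.343
outer loop
vertex -0.771 -0.16 -2.48
vertex -1.037 0.783 -2.798
vertex -0.318 1.13 -0.704
endloop
endfacet
facet normal -0.625 -0.401 -0.669
outer loop
vertex -1.037 0.783 -2.798
vertex -1.562 0.33 -2.036
vertex -1.827 1.273 -2.354
endloop
endfacet
facet normal 0.388 0.878 -0.279
outer loop
vertex -1.037 0.783 -2.798
vertex -1.827 1.273 -2.354
vertex -0.318 1.13 -0.704
endloop
endfacet
facet normal -0.625 -0.401 -0.670
outer loop
vertex -1.827 1.273 -2.354
vertex -1.562 0.33 -2.036
vertex -2.352 0.82 -1.593
endloop
endfacet
facet normal -0.284 0.897 0.338
outer loop
vertex -1.827 1.273 -2.354
vertex -2.352 0.82 -1.593
vertex -0.318 1.13 -0.704
endloop
endfacet
facet normal -0.625 -0.401 -0.670
outer loop
vertex -2.352 0.82 -1.593
vertex -1.562 0.33 -2.036
vertex -2.087 -0.123 -1.275
endloop
endfacet
facet normal -0.417 0.183 0.890
outer loop
vertex -2.352 0.82 -1.593
vertex -2.087 -0.123 -1.275
vertex -0.318 1.13 -0.704
endloop
endfacet
facet normal -0.624 -0.402 -0.670
outer loop
vertex -2.087 -0.123 -1.275
vertex -1.562 0.33 -2.036
vertex -1.296 -0.613 -1.718
endloop
endfacet
facet normal 0.122 -0.550 0.826
outer loop
vertex -2.087 -0.123 -1.275
vertex -1.296 -0.613 -1.718
vertex -0.318 1.13 -0.704
endloop
endfacet
facet normal -0.625 -0.402 -0.669
outer loop
vertex -1.296 -0.613 -1.718
vertex -1.562 0.33 -2.036
vertex -0.771 -0.16 -2.48
endloop
endfacet
facet normal 0.795 -0.569 0.210
outer loop
vertex -1.296 -0.613 -1.718
vertex -0.771 -0.16 -2.48
vertex -0.318 1.13 -0.704
endloop
endfacet
facet normal -0.829 0.429 0.358
outer loop
vertex 2.378 -0.87 -1.264
vertex 2.461 -0.083 -2.014
vertex 1.769 -1.468 -1.958
endloop
endfacet
facet normal -0.076 -0.721 0.688
outer loop
vertex 3.179 -2.197 -2.566
vertex 2.378 -0.87 -1.264
vertex 1.769 -1.468 -1.958
endloop
endfacet
facet normal -0.830 0.429 0.358
outer loop
vertex 1.769 -1.468 -1.958
vertex 2.461 -0.083 -2.014
vertex 1.852 -0.682 -2.708
endloop
endfacet
facet normal -0.553 -0.544 -0.631
outer loop
vertex 1.852 -0.682 -2.708
vertex 3.179 -2.197 -2.566
vertex 1.769 -1.468 -1.958
endloop
endfacet
facet normal 0.553 0.543 0.631
outer loop
vertex 2.378 -0.87 -1.264
vertex 3.871 -0.812 -2.622
vertex 2.461 -0.083 -2.014
endloop
endfacet
facet normal -0.075 -0.721 0.689
outer loop
vertex 3.788 -1.598 -1.872
vertex 2.378 -0.87 -1.264
vertex 3.179 -2.197 -2.566
endloop
endfacet
facet normal 0.553 0.544 0.631
outer loop
vertex 3.788 -1.598 -1.872
vertex 3.871 -0.812 -2.622
vertex 2.378 -0.87 -1.264
endloop
endfacet
facet normal 0.076 0.721 -0.689
outer loop
vertex 2.461 -0.083 -2.014
vertex 3.871 -0.812 -2.622
vertex 1.852 -0.682 -2.708
endloop
endfacet
facet normal -0.553 -0.544 -0.632
outer loop
vertex 3.262 -1.41 -3.316
vertex 3.179 -2.197 -2.566
vertex 1.852 -0.682 -2.708
endloop
endfacet
facet normal 0.076 0.722 -0.688
outer loop
vertex 1.852 -0.682 -2.708
vertex 3.871 -0.812 -2.622
vertex 3.262 -1.41 -3.316
endloop
endfacet
facet normal 0.830 -0.429 -0.358
outer loop
vertex 3.262 -1.41 -3.316
vertex 3.788 -1.598 -1.872
vertex 3.179 -2.197 -2.566
endloop
endfacet
facet normal 0.829 -0.429 -0.358
outer loop
vertex 3.871 -0.812 -2.622
vertex 3.788 -1.598 -1.872
vertex 3.262 -1.41 -3.316
endloop
endfacet

endsolid
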